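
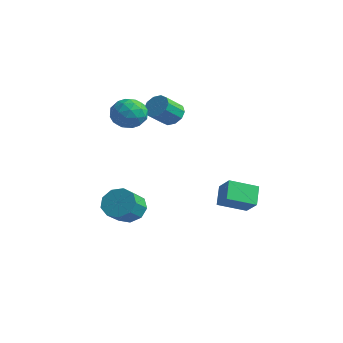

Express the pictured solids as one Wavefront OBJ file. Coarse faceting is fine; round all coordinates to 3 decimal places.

v -2.746 -1.492 3.011
v -2.401 -1.11 2.217
v -1.419 -1.21 3.723
v -1.074 -0.828 2.929
v -1.762 -0.387 3.406
v -2.582 -0.561 2.966
v -1.238 -1.759 2.974
v -2.058 -1.933 2.534
v -1.469 -1.275 2.194
v -1.793 -0.427 2.461
v -2.027 -1.893 3.479
v -2.351 -1.045 3.746
v -2.689 -1.326 2.552
v -1.131 -0.994 3.388
v -1.535 -0.735 3.669
v -1.332 -0.51 3.202
v -2.796 -1.003 2.992
v -2.593 -0.779 2.525
v -2.218 -0.353 3.224
v -1.227 -1.541 3.415
v -1.024 -1.317 2.948
v -2.488 -1.81 2.738
v -2.285 -1.585 2.271
v -1.602 -1.967 2.716
v -1.939 -1.198 2.071
v -1.16 -1.033 2.49
v -1.256 -1.58 2.516
v -1.738 -1.682 2.258
v -2.129 -0.7 2.228
v -1.35 -0.534 2.646
v -1.754 -0.275 2.927
v -2.236 -0.377 2.669
v -1.582 -0.797 2.215
v -2.47 -1.786 3.294
v -1.691 -1.62 3.712
v -1.584 -1.943 3.271
v -2.066 -2.045 3.013
v -2.66 -1.287 3.45
v -1.881 -1.122 3.869
v -2.082 -0.638 3.682
v -2.564 -0.74 3.424
v -2.238 -1.523 3.725
v -1.649 -1.348 -2.916
v -1.276 -0.758 -2.346
v -0.839 -1.703 -1.655
v -1.211 -2.292 -2.224
v -1.85 -0.892 -2.166
v -1.412 -1.837 -1.475
v -2.329 -1.238 -2.337
v -1.892 -2.183 -1.645
v -2.49 -1.636 -2.778
v -2.053 -2.581 -2.087
v -2.257 -1.899 -3.284
v -1.82 -2.844 -2.592
v -1.74 -1.903 -3.618
v -1.303 -2.848 -2.926
v -1.18 -1.648 -3.623
v -0.743 -2.593 -2.931
v -0.839 -1.252 -3.297
v -0.402 -2.197 -2.606
v -0.877 -0.901 -2.793
v -0.44 -1.846 -2.102
v -2.498 1.78 2.205
v -1.783 1.791 2.128
v -1.686 0.772 2.879
v -2.402 0.76 2.955
v -1.887 2.041 2.481
v -1.79 1.022 3.232
v -2.225 2.191 2.728
v -2.128 1.172 3.479
v -2.667 2.184 2.776
v -2.57 1.165 3.527
v -3.045 2.023 2.605
v -2.948 1.003 3.356
v -3.214 1.768 2.281
v -3.117 0.749 3.032
v -3.11 1.518 1.928
v -3.013 0.499 2.679
v -2.772 1.368 1.681
v -2.675 0.349 2.432
v -2.33 1.375 1.633
v -2.233 0.356 2.384
v -1.952 1.537 1.804
v -1.855 0.517 2.555
v 2.399 0.726 -0.798
v 3.267 0.599 -0.135
v 2.961 1.991 -1.293
v 3.829 1.864 -0.63
v 2.951 0.156 -1.63
v 3.819 0.029 -0.967
v 3.513 1.421 -2.125
v 4.381 1.294 -1.462
f 1 38 17
f 38 12 41
f 17 41 6
f 38 41 17
f 1 17 13
f 17 6 18
f 13 18 2
f 17 18 13
f 1 13 22
f 13 2 23
f 22 23 8
f 13 23 22
f 1 22 34
f 22 8 37
f 34 37 11
f 22 37 34
f 1 34 38
f 34 11 42
f 38 42 12
f 34 42 38
f 2 18 29
f 18 6 32
f 29 32 10
f 18 32 29
f 6 41 19
f 41 12 40
f 19 40 5
f 41 40 19
f 12 42 39
f 42 11 35
f 39 35 3
f 42 35 39
f 11 37 36
f 37 8 24
f 36 24 7
f 37 24 36
f 8 23 28
f 23 2 25
f 28 25 9
f 23 25 28
f 4 30 16
f 30 10 31
f 16 31 5
f 30 31 16
f 4 16 14
f 16 5 15
f 14 15 3
f 16 15 14
f 4 14 21
f 14 3 20
f 21 20 7
f 14 20 21
f 4 21 26
f 21 7 27
f 26 27 9
f 21 27 26
f 4 26 30
f 26 9 33
f 30 33 10
f 26 33 30
f 5 31 19
f 31 10 32
f 19 32 6
f 31 32 19
f 3 15 39
f 15 5 40
f 39 40 12
f 15 40 39
f 7 20 36
f 20 3 35
f 36 35 11
f 20 35 36
f 9 27 28
f 27 7 24
f 28 24 8
f 27 24 28
f 10 33 29
f 33 9 25
f 29 25 2
f 33 25 29
f 44 43 47
f 44 47 45
f 45 47 48
f 45 48 46
f 47 43 49
f 47 49 48
f 48 49 50
f 48 50 46
f 49 43 51
f 49 51 50
f 50 51 52
f 50 52 46
f 51 43 53
f 51 53 52
f 52 53 54
f 52 54 46
f 53 43 55
f 53 55 54
f 54 55 56
f 54 56 46
f 55 43 57
f 55 57 56
f 56 57 58
f 56 58 46
f 57 43 59
f 57 59 58
f 58 59 60
f 58 60 46
f 59 43 61
f 59 61 60
f 60 61 62
f 60 62 46
f 61 43 44
f 61 44 62
f 62 44 45
f 62 45 46
f 64 63 67
f 64 67 65
f 65 67 68
f 65 68 66
f 67 63 69
f 67 69 68
f 68 69 70
f 68 70 66
f 69 63 71
f 69 71 70
f 70 71 72
f 70 72 66
f 71 63 73
f 71 73 72
f 72 73 74
f 72 74 66
f 73 63 75
f 73 75 74
f 74 75 76
f 74 76 66
f 75 63 77
f 75 77 76
f 76 77 78
f 76 78 66
f 77 63 79
f 77 79 78
f 78 79 80
f 78 80 66
f 79 63 81
f 79 81 80
f 80 81 82
f 80 82 66
f 81 63 83
f 81 83 82
f 82 83 84
f 82 84 66
f 83 63 64
f 83 64 84
f 84 64 65
f 84 65 66
f 86 88 85
f 89 86 85
f 85 88 87
f 87 89 85
f 86 92 88
f 90 86 89
f 90 92 86
f 88 92 87
f 91 89 87
f 87 92 91
f 91 90 89
f 92 90 91



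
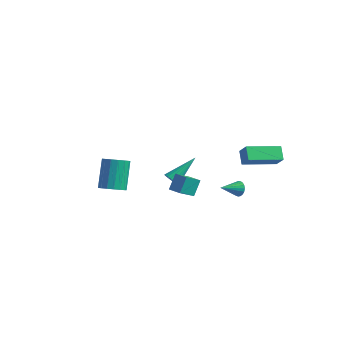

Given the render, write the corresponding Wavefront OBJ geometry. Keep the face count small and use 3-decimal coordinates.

v 2.995 -3.216 0.038
v 2.673 -4.07 0.703
v 2.962 -2.557 0.868
v 2.64 -3.412 1.533
v 3.8 -3.388 0.207
v 3.478 -4.243 0.872
v 3.767 -2.73 1.037
v 3.445 -3.584 1.702
v 2.88 2.862 -1.595
v 2.361 3.433 -1.024
v 4.184 4.487 -2.036
v 3.665 5.058 -1.465
v 3.475 2.602 -0.795
v 2.956 3.173 -0.224
v 4.779 4.227 -1.236
v 4.26 4.798 -0.665
v -1.254 1.939 -4.138
v -0.905 2.088 -4.522
v -0.706 3.581 -3.002
v -1.092 2.194 -4.585
v -1.307 2.257 -4.571
v -1.514 2.264 -4.482
v -1.675 2.215 -4.334
v -1.763 2.119 -4.151
v -1.764 1.991 -3.967
v -1.676 1.854 -3.812
v -1.515 1.733 -3.713
v -1.31 1.646 -3.687
v -1.094 1.611 -3.74
v -0.907 1.632 -3.861
v -0.779 1.706 -4.03
v -0.733 1.821 -4.218
v -0.778 1.956 -4.392
v -3.281 -1.058 -3.884
v -2.489 -0.908 -3.733
v -3.007 0.228 -2.145
v -3.799 0.078 -2.296
v -2.595 -0.618 -3.975
v -3.113 0.518 -2.387
v -2.858 -0.429 -4.196
v -3.376 0.707 -2.609
v -3.219 -0.384 -4.346
v -3.736 0.753 -2.758
v -3.593 -0.493 -4.39
v -4.11 0.643 -2.802
v -3.896 -0.732 -4.318
v -4.413 0.404 -2.73
v -4.058 -1.045 -4.146
v -4.576 0.091 -2.558
v -4.042 -1.362 -3.915
v -4.56 -0.226 -2.327
v -3.852 -1.609 -3.676
v -4.37 -0.472 -2.088
v -3.531 -1.73 -3.485
v -4.049 -0.593 -1.897
v -3.153 -1.696 -3.385
v -3.671 -0.56 -1.798
v -2.804 -1.517 -3.4
v -3.322 -0.381 -1.812
v -2.565 -1.233 -3.525
v -3.082 -0.096 -1.938
v 3.738 1.213 -2.246
v 4.056 1.258 -1.837
v 3.202 0.167 -1.714
v 3.886 1.377 -1.775
v 3.69 1.467 -1.795
v 3.503 1.513 -1.893
v 3.357 1.508 -2.052
v 3.276 1.451 -2.244
v 3.275 1.353 -2.437
v 3.355 1.231 -2.597
v 3.501 1.106 -2.696
v 3.687 0.999 -2.717
v 3.883 0.929 -2.657
v 4.054 0.908 -2.526
v 4.17 0.94 -2.346
v 4.211 1.019 -2.15
v 4.171 1.132 -1.969
f 2 4 1
f 5 2 1
f 1 4 3
f 3 5 1
f 2 8 4
f 6 2 5
f 6 8 2
f 4 8 3
f 7 5 3
f 3 8 7
f 7 6 5
f 8 6 7
f 10 12 9
f 13 10 9
f 9 12 11
f 11 13 9
f 10 16 12
f 14 10 13
f 14 16 10
f 12 16 11
f 15 13 11
f 11 16 15
f 15 14 13
f 16 14 15
f 18 17 20
f 18 20 19
f 20 17 21
f 20 21 19
f 21 17 22
f 21 22 19
f 22 17 23
f 22 23 19
f 23 17 24
f 23 24 19
f 24 17 25
f 24 25 19
f 25 17 26
f 25 26 19
f 26 17 27
f 26 27 19
f 27 17 28
f 27 28 19
f 28 17 29
f 28 29 19
f 29 17 30
f 29 30 19
f 30 17 31
f 30 31 19
f 31 17 32
f 31 32 19
f 32 17 33
f 32 33 19
f 33 17 18
f 33 18 19
f 35 34 38
f 35 38 36
f 36 38 39
f 36 39 37
f 38 34 40
f 38 40 39
f 39 40 41
f 39 41 37
f 40 34 42
f 40 42 41
f 41 42 43
f 41 43 37
f 42 34 44
f 42 44 43
f 43 44 45
f 43 45 37
f 44 34 46
f 44 46 45
f 45 46 47
f 45 47 37
f 46 34 48
f 46 48 47
f 47 48 49
f 47 49 37
f 48 34 50
f 48 50 49
f 49 50 51
f 49 51 37
f 50 34 52
f 50 52 51
f 51 52 53
f 51 53 37
f 52 34 54
f 52 54 53
f 53 54 55
f 53 55 37
f 54 34 56
f 54 56 55
f 55 56 57
f 55 57 37
f 56 34 58
f 56 58 57
f 57 58 59
f 57 59 37
f 58 34 60
f 58 60 59
f 59 60 61
f 59 61 37
f 60 34 35
f 60 35 61
f 61 35 36
f 61 36 37
f 63 62 65
f 63 65 64
f 65 62 66
f 65 66 64
f 66 62 67
f 66 67 64
f 67 62 68
f 67 68 64
f 68 62 69
f 68 69 64
f 69 62 70
f 69 70 64
f 70 62 71
f 70 71 64
f 71 62 72
f 71 72 64
f 72 62 73
f 72 73 64
f 73 62 74
f 73 74 64
f 74 62 75
f 74 75 64
f 75 62 76
f 75 76 64
f 76 62 77
f 76 77 64
f 77 62 78
f 77 78 64
f 78 62 63
f 78 63 64



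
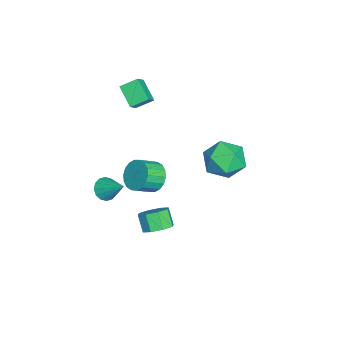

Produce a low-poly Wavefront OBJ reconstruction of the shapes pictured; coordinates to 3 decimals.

v 1.701 -1.941 -3.172
v 2.098 -2.613 -3.179
v 1.576 -2.93 -2.375
v 1.179 -2.259 -2.368
v 2.361 -2.195 -2.843
v 1.839 -2.513 -2.039
v 2.238 -1.629 -2.7
v 1.715 -1.946 -1.896
v 1.8 -1.246 -2.833
v 1.278 -1.563 -2.029
v 1.304 -1.27 -3.165
v 0.782 -1.587 -2.361
v 1.041 -1.687 -3.501
v 0.519 -2.005 -2.697
v 1.165 -2.254 -3.644
v 0.642 -2.571 -2.84
v 1.602 -2.637 -3.511
v 1.08 -2.954 -2.707
v 3.146 -4.135 0.901
v 3.723 -4.283 0.64
v 3.794 -3.185 1.799
v 3.606 -4.027 0.455
v 3.366 -3.801 0.388
v 3.067 -3.664 0.459
v 2.789 -3.654 0.649
v 2.607 -3.772 0.905
v 2.569 -3.988 1.161
v 2.686 -4.243 1.347
v 2.926 -4.469 1.413
v 3.225 -4.606 1.342
v 3.503 -4.617 1.152
v 3.685 -4.498 0.896
v -3.937 -4.384 2.401
v -4.151 -3.522 2.902
v -3.067 -3.726 1.64
v -3.281 -2.864 2.141
v -3.319 -4.556 2.959
v -3.533 -3.694 3.46
v -2.449 -3.898 2.198
v -2.663 -3.036 2.699
v 1.223 -2.227 0.295
v 1.464 -2.613 -0.435
v 2.057 -3.359 0.154
v 1.817 -2.973 0.885
v 1.739 -2.352 -0.382
v 2.332 -3.098 0.207
v 1.912 -2.067 -0.194
v 2.505 -2.812 0.395
v 1.948 -1.813 0.09
v 2.542 -2.558 0.679
v 1.842 -1.641 0.415
v 2.435 -2.387 1.004
v 1.612 -1.586 0.716
v 2.205 -2.331 1.305
v 1.306 -1.657 0.934
v 1.899 -2.403 1.523
v 0.983 -1.841 1.026
v 1.576 -2.587 1.615
v 0.708 -2.102 0.973
v 1.301 -2.848 1.562
v 0.535 -2.388 0.785
v 1.128 -3.133 1.374
v 0.498 -2.642 0.501
v 1.092 -3.387 1.09
v 0.605 -2.813 0.176
v 1.198 -3.559 0.765
v 0.835 -2.869 -0.125
v 1.428 -3.614 0.464
v 1.141 -2.797 -0.343
v 1.734 -3.543 0.246
v -1.89 1.436 -0.852
v -0.938 1.9 -0.337
v -1.522 -0.24 -0.023
v -0.57 0.224 0.492
v -1.646 0.567 0.826
v -1.873 1.603 0.314
v -0.587 0.057 -0.674
v -0.814 1.093 -1.186
v -0.132 1.047 -0.227
v -0.786 1.363 0.7
v -1.674 0.297 -1.06
v -2.328 0.613 -0.133
f 2 1 5
f 2 5 3
f 3 5 6
f 3 6 4
f 5 1 7
f 5 7 6
f 6 7 8
f 6 8 4
f 7 1 9
f 7 9 8
f 8 9 10
f 8 10 4
f 9 1 11
f 9 11 10
f 10 11 12
f 10 12 4
f 11 1 13
f 11 13 12
f 12 13 14
f 12 14 4
f 13 1 15
f 13 15 14
f 14 15 16
f 14 16 4
f 15 1 17
f 15 17 16
f 16 17 18
f 16 18 4
f 17 1 2
f 17 2 18
f 18 2 3
f 18 3 4
f 20 19 22
f 20 22 21
f 22 19 23
f 22 23 21
f 23 19 24
f 23 24 21
f 24 19 25
f 24 25 21
f 25 19 26
f 25 26 21
f 26 19 27
f 26 27 21
f 27 19 28
f 27 28 21
f 28 19 29
f 28 29 21
f 29 19 30
f 29 30 21
f 30 19 31
f 30 31 21
f 31 19 32
f 31 32 21
f 32 19 20
f 32 20 21
f 34 36 33
f 37 34 33
f 33 36 35
f 35 37 33
f 34 40 36
f 38 34 37
f 38 40 34
f 36 40 35
f 39 37 35
f 35 40 39
f 39 38 37
f 40 38 39
f 42 41 45
f 42 45 43
f 43 45 46
f 43 46 44
f 45 41 47
f 45 47 46
f 46 47 48
f 46 48 44
f 47 41 49
f 47 49 48
f 48 49 50
f 48 50 44
f 49 41 51
f 49 51 50
f 50 51 52
f 50 52 44
f 51 41 53
f 51 53 52
f 52 53 54
f 52 54 44
f 53 41 55
f 53 55 54
f 54 55 56
f 54 56 44
f 55 41 57
f 55 57 56
f 56 57 58
f 56 58 44
f 57 41 59
f 57 59 58
f 58 59 60
f 58 60 44
f 59 41 61
f 59 61 60
f 60 61 62
f 60 62 44
f 61 41 63
f 61 63 62
f 62 63 64
f 62 64 44
f 63 41 65
f 63 65 64
f 64 65 66
f 64 66 44
f 65 41 67
f 65 67 66
f 66 67 68
f 66 68 44
f 67 41 69
f 67 69 68
f 68 69 70
f 68 70 44
f 69 41 42
f 69 42 70
f 70 42 43
f 70 43 44
f 71 82 76
f 71 76 72
f 71 72 78
f 71 78 81
f 71 81 82
f 72 76 80
f 76 82 75
f 82 81 73
f 81 78 77
f 78 72 79
f 74 80 75
f 74 75 73
f 74 73 77
f 74 77 79
f 74 79 80
f 75 80 76
f 73 75 82
f 77 73 81
f 79 77 78
f 80 79 72



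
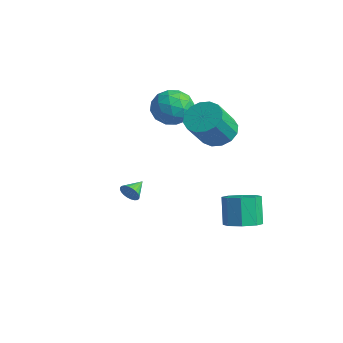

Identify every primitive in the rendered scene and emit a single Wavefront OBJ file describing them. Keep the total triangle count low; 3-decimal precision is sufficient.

v 3.813 2.81 -4.052
v 4.36 3.56 -3.992
v 3.734 3.9 -2.548
v 3.187 3.15 -2.608
v 3.733 3.704 -4.297
v 3.107 4.044 -2.853
v 3.153 3.324 -4.459
v 2.527 3.664 -3.015
v 2.96 2.643 -4.382
v 2.334 2.983 -2.939
v 3.266 2.06 -4.112
v 2.64 2.4 -2.668
v 3.893 1.916 -3.807
v 3.267 2.256 -2.363
v 4.473 2.296 -3.645
v 3.847 2.636 -2.201
v 4.666 2.977 -3.721
v 4.04 3.317 -2.278
v 2.29 -2.377 -0.967
v 2.582 -2.414 -0.515
v 1.95 -1.483 -0.673
v 2.719 -2.32 -0.644
v 2.79 -2.234 -0.823
v 2.785 -2.169 -1.024
v 2.705 -2.137 -1.216
v 2.562 -2.141 -1.37
v 2.377 -2.18 -1.463
v 2.179 -2.25 -1.48
v 1.997 -2.339 -1.419
v 1.861 -2.434 -1.29
v 1.79 -2.52 -1.111
v 1.794 -2.584 -0.911
v 1.875 -2.616 -0.719
v 2.018 -2.613 -0.564
v 2.203 -2.573 -0.472
v 2.401 -2.503 -0.454
v -2.404 3.314 1.933
v -1.547 3.647 1.266
v -2.653 1.833 0.874
v -1.796 2.166 0.207
v -1.587 1.81 1.265
v -1.433 2.725 1.919
v -2.767 2.755 0.221
v -2.613 3.67 0.875
v -1.771 3.301 0.208
v -1.042 2.717 0.853
v -3.158 2.763 1.287
v -2.429 2.179 1.932
v -1.953 3.611 1.692
v -2.247 1.869 0.448
v -2.124 1.66 1.07
v -1.62 1.856 0.678
v -1.886 3.069 2.076
v -1.383 3.264 1.684
v -1.406 2.184 1.684
v -2.817 2.216 0.456
v -2.314 2.411 0.064
v -2.58 3.624 1.462
v -2.076 3.82 1.07
v -2.794 3.296 0.456
v -1.582 3.603 0.678
v -1.728 2.732 0.056
v -2.299 3.078 0.064
v -2.208 3.616 0.448
v -1.153 3.259 1.057
v -1.3 2.389 0.435
v -1.177 2.18 1.057
v -1.086 2.718 1.442
v -1.285 3.056 0.435
v -2.9 3.091 1.705
v -3.047 2.221 1.083
v -3.114 2.762 0.698
v -3.023 3.3 1.083
v -2.472 2.748 2.084
v -2.618 1.877 1.462
v -1.992 1.864 1.692
v -1.901 2.402 2.076
v -2.915 2.424 1.705
v -0.014 4.017 0.016
v 0.803 3.657 -0.475
v 1.192 2.483 1.032
v 0.374 2.843 1.524
v 0.981 4.07 -0.199
v 1.37 2.896 1.308
v 0.892 4.469 0.135
v 1.281 3.295 1.642
v 0.56 4.747 0.437
v 0.949 3.573 1.944
v 0.074 4.83 0.626
v 0.463 3.655 2.134
v -0.435 4.694 0.652
v -0.046 3.52 2.16
v -0.832 4.377 0.508
v -0.443 3.203 2.015
v -1.01 3.964 0.232
v -0.621 2.79 1.739
v -0.921 3.565 -0.102
v -0.532 2.391 1.405
v -0.589 3.287 -0.404
v -0.2 2.113 1.103
v -0.103 3.205 -0.594
v 0.286 2.03 0.914
v 0.406 3.34 -0.62
v 0.795 2.166 0.888
f 2 1 5
f 2 5 3
f 3 5 6
f 3 6 4
f 5 1 7
f 5 7 6
f 6 7 8
f 6 8 4
f 7 1 9
f 7 9 8
f 8 9 10
f 8 10 4
f 9 1 11
f 9 11 10
f 10 11 12
f 10 12 4
f 11 1 13
f 11 13 12
f 12 13 14
f 12 14 4
f 13 1 15
f 13 15 14
f 14 15 16
f 14 16 4
f 15 1 17
f 15 17 16
f 16 17 18
f 16 18 4
f 17 1 2
f 17 2 18
f 18 2 3
f 18 3 4
f 20 19 22
f 20 22 21
f 22 19 23
f 22 23 21
f 23 19 24
f 23 24 21
f 24 19 25
f 24 25 21
f 25 19 26
f 25 26 21
f 26 19 27
f 26 27 21
f 27 19 28
f 27 28 21
f 28 19 29
f 28 29 21
f 29 19 30
f 29 30 21
f 30 19 31
f 30 31 21
f 31 19 32
f 31 32 21
f 32 19 33
f 32 33 21
f 33 19 34
f 33 34 21
f 34 19 35
f 34 35 21
f 35 19 36
f 35 36 21
f 36 19 20
f 36 20 21
f 37 74 53
f 74 48 77
f 53 77 42
f 74 77 53
f 37 53 49
f 53 42 54
f 49 54 38
f 53 54 49
f 37 49 58
f 49 38 59
f 58 59 44
f 49 59 58
f 37 58 70
f 58 44 73
f 70 73 47
f 58 73 70
f 37 70 74
f 70 47 78
f 74 78 48
f 70 78 74
f 38 54 65
f 54 42 68
f 65 68 46
f 54 68 65
f 42 77 55
f 77 48 76
f 55 76 41
f 77 76 55
f 48 78 75
f 78 47 71
f 75 71 39
f 78 71 75
f 47 73 72
f 73 44 60
f 72 60 43
f 73 60 72
f 44 59 64
f 59 38 61
f 64 61 45
f 59 61 64
f 40 66 52
f 66 46 67
f 52 67 41
f 66 67 52
f 40 52 50
f 52 41 51
f 50 51 39
f 52 51 50
f 40 50 57
f 50 39 56
f 57 56 43
f 50 56 57
f 40 57 62
f 57 43 63
f 62 63 45
f 57 63 62
f 40 62 66
f 62 45 69
f 66 69 46
f 62 69 66
f 41 67 55
f 67 46 68
f 55 68 42
f 67 68 55
f 39 51 75
f 51 41 76
f 75 76 48
f 51 76 75
f 43 56 72
f 56 39 71
f 72 71 47
f 56 71 72
f 45 63 64
f 63 43 60
f 64 60 44
f 63 60 64
f 46 69 65
f 69 45 61
f 65 61 38
f 69 61 65
f 80 79 83
f 80 83 81
f 81 83 84
f 81 84 82
f 83 79 85
f 83 85 84
f 84 85 86
f 84 86 82
f 85 79 87
f 85 87 86
f 86 87 88
f 86 88 82
f 87 79 89
f 87 89 88
f 88 89 90
f 88 90 82
f 89 79 91
f 89 91 90
f 90 91 92
f 90 92 82
f 91 79 93
f 91 93 92
f 92 93 94
f 92 94 82
f 93 79 95
f 93 95 94
f 94 95 96
f 94 96 82
f 95 79 97
f 95 97 96
f 96 97 98
f 96 98 82
f 97 79 99
f 97 99 98
f 98 99 100
f 98 100 82
f 99 79 101
f 99 101 100
f 100 101 102
f 100 102 82
f 101 79 103
f 101 103 102
f 102 103 104
f 102 104 82
f 103 79 80
f 103 80 104
f 104 80 81
f 104 81 82



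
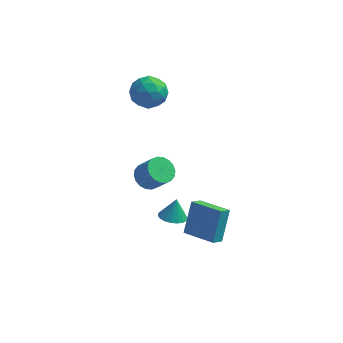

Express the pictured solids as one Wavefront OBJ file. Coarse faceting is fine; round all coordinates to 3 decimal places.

v -0.239 -0.881 -3.863
v 0.157 -1.552 -3.682
v -0.101 -0.479 -2.677
v 0.417 -1.332 -3.787
v 0.547 -1.023 -3.907
v 0.521 -0.686 -4.018
v 0.344 -0.387 -4.099
v 0.052 -0.186 -4.132
v -0.298 -0.123 -4.113
v -0.636 -0.21 -4.044
v -0.896 -0.43 -3.939
v -1.025 -0.739 -3.819
v -1 -1.076 -3.708
v -0.823 -1.375 -3.628
v -0.531 -1.575 -3.594
v -0.181 -1.639 -3.613
v -2.985 3.827 2.106
v -1.894 3.99 2.116
v -2.806 2.55 3.344
v -1.715 2.713 3.354
v -2.392 3.487 3.757
v -2.502 4.275 2.992
v -2.198 2.265 2.468
v -2.308 3.053 1.703
v -1.407 3.024 2.34
v -1.527 3.779 3.136
v -3.173 2.761 2.324
v -3.293 3.516 3.12
v -2.455 4.02 2.003
v -2.245 2.52 3.457
v -2.643 2.974 3.694
v -2.001 3.07 3.7
v -2.813 4.188 2.518
v -2.171 4.284 2.523
v -2.464 3.988 3.487
v -2.529 2.256 2.937
v -1.887 2.352 2.942
v -2.699 3.47 1.76
v -2.057 3.566 1.766
v -2.236 2.552 1.973
v -1.527 3.548 2.14
v -1.422 2.798 2.867
v -1.706 2.535 2.347
v -1.771 2.998 1.897
v -1.598 3.992 2.608
v -1.492 3.242 3.335
v -1.89 3.697 3.572
v -1.955 4.16 3.123
v -1.312 3.425 2.739
v -3.208 3.298 2.125
v -3.102 2.548 2.852
v -2.745 2.38 2.337
v -2.81 2.843 1.888
v -3.278 3.742 2.593
v -3.173 2.992 3.32
v -2.929 3.542 3.563
v -2.994 4.005 3.113
v -3.388 3.115 2.721
v 1.079 -2.21 -3.496
v 0.719 -2.806 -3.063
v 1.285 -1.135 -1.846
v 0.925 -1.732 -1.412
v 2.775 -3.008 -3.188
v 2.415 -3.605 -2.754
v 2.981 -1.934 -1.537
v 2.621 -2.53 -1.104
v -1.024 -3.422 2.102
v -0.371 -3.39 1.624
v 0.418 -3.726 2.68
v -0.236 -3.758 3.158
v -0.395 -3.053 1.75
v 0.393 -3.389 2.805
v -0.544 -2.789 1.945
v 0.245 -3.125 3.001
v -0.788 -2.65 2.171
v 0.001 -2.986 3.227
v -1.079 -2.664 2.384
v -0.29 -3.001 3.44
v -1.359 -2.829 2.541
v -0.57 -3.165 3.597
v -1.572 -3.11 2.611
v -0.784 -3.447 3.667
v -1.678 -3.454 2.58
v -0.889 -3.79 3.636
v -1.653 -3.791 2.455
v -0.865 -4.127 3.51
v -1.505 -4.055 2.259
v -0.716 -4.391 3.315
v -1.261 -4.194 2.033
v -0.472 -4.53 3.089
v -0.97 -4.179 1.82
v -0.181 -4.516 2.876
v -0.69 -4.015 1.663
v 0.099 -4.351 2.719
v -0.476 -3.733 1.593
v 0.312 -4.07 2.649
f 2 1 4
f 2 4 3
f 4 1 5
f 4 5 3
f 5 1 6
f 5 6 3
f 6 1 7
f 6 7 3
f 7 1 8
f 7 8 3
f 8 1 9
f 8 9 3
f 9 1 10
f 9 10 3
f 10 1 11
f 10 11 3
f 11 1 12
f 11 12 3
f 12 1 13
f 12 13 3
f 13 1 14
f 13 14 3
f 14 1 15
f 14 15 3
f 15 1 16
f 15 16 3
f 16 1 2
f 16 2 3
f 17 54 33
f 54 28 57
f 33 57 22
f 54 57 33
f 17 33 29
f 33 22 34
f 29 34 18
f 33 34 29
f 17 29 38
f 29 18 39
f 38 39 24
f 29 39 38
f 17 38 50
f 38 24 53
f 50 53 27
f 38 53 50
f 17 50 54
f 50 27 58
f 54 58 28
f 50 58 54
f 18 34 45
f 34 22 48
f 45 48 26
f 34 48 45
f 22 57 35
f 57 28 56
f 35 56 21
f 57 56 35
f 28 58 55
f 58 27 51
f 55 51 19
f 58 51 55
f 27 53 52
f 53 24 40
f 52 40 23
f 53 40 52
f 24 39 44
f 39 18 41
f 44 41 25
f 39 41 44
f 20 46 32
f 46 26 47
f 32 47 21
f 46 47 32
f 20 32 30
f 32 21 31
f 30 31 19
f 32 31 30
f 20 30 37
f 30 19 36
f 37 36 23
f 30 36 37
f 20 37 42
f 37 23 43
f 42 43 25
f 37 43 42
f 20 42 46
f 42 25 49
f 46 49 26
f 42 49 46
f 21 47 35
f 47 26 48
f 35 48 22
f 47 48 35
f 19 31 55
f 31 21 56
f 55 56 28
f 31 56 55
f 23 36 52
f 36 19 51
f 52 51 27
f 36 51 52
f 25 43 44
f 43 23 40
f 44 40 24
f 43 40 44
f 26 49 45
f 49 25 41
f 45 41 18
f 49 41 45
f 60 62 59
f 63 60 59
f 59 62 61
f 61 63 59
f 60 66 62
f 64 60 63
f 64 66 60
f 62 66 61
f 65 63 61
f 61 66 65
f 65 64 63
f 66 64 65
f 68 67 71
f 68 71 69
f 69 71 72
f 69 72 70
f 71 67 73
f 71 73 72
f 72 73 74
f 72 74 70
f 73 67 75
f 73 75 74
f 74 75 76
f 74 76 70
f 75 67 77
f 75 77 76
f 76 77 78
f 76 78 70
f 77 67 79
f 77 79 78
f 78 79 80
f 78 80 70
f 79 67 81
f 79 81 80
f 80 81 82
f 80 82 70
f 81 67 83
f 81 83 82
f 82 83 84
f 82 84 70
f 83 67 85
f 83 85 84
f 84 85 86
f 84 86 70
f 85 67 87
f 85 87 86
f 86 87 88
f 86 88 70
f 87 67 89
f 87 89 88
f 88 89 90
f 88 90 70
f 89 67 91
f 89 91 90
f 90 91 92
f 90 92 70
f 91 67 93
f 91 93 92
f 92 93 94
f 92 94 70
f 93 67 95
f 93 95 94
f 94 95 96
f 94 96 70
f 95 67 68
f 95 68 96
f 96 68 69
f 96 69 70



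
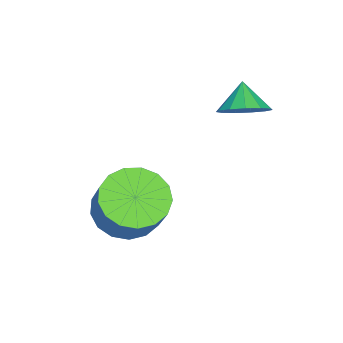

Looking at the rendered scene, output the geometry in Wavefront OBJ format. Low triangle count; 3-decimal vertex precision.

v 3.248 -3.122 -3.061
v 4.113 -3.701 -3.31
v 4.837 -3.177 -2.007
v 3.972 -2.598 -1.759
v 4.197 -3.25 -3.538
v 4.922 -2.727 -2.235
v 4.065 -2.77 -3.657
v 4.789 -2.247 -2.354
v 3.745 -2.371 -3.639
v 4.469 -1.847 -2.336
v 3.311 -2.143 -3.49
v 4.035 -1.62 -2.187
v 2.863 -2.14 -3.242
v 3.587 -1.616 -1.939
v 2.503 -2.362 -2.953
v 3.227 -1.838 -1.65
v 2.314 -2.757 -2.689
v 3.038 -2.234 -1.386
v 2.338 -3.237 -2.51
v 3.063 -2.713 -1.207
v 2.572 -3.69 -2.457
v 3.296 -3.166 -1.154
v 2.96 -4.012 -2.543
v 3.684 -3.489 -1.24
v 3.414 -4.131 -2.748
v 4.138 -3.608 -1.445
v 3.83 -4.019 -3.025
v 4.554 -3.495 -1.722
v 1.053 -0.287 0.381
v 1.613 -0.104 0.951
v 0.387 -0.553 1.119
v 1.373 0.284 0.875
v 1.032 0.49 0.641
v 0.698 0.449 0.324
v 0.477 0.175 0.026
v 0.438 -0.246 -0.16
v 0.595 -0.681 -0.174
v 0.898 -0.99 -0.012
v 1.25 -1.076 0.274
v 1.539 -0.912 0.595
v 1.675 -0.55 0.847
f 2 1 5
f 2 5 3
f 3 5 6
f 3 6 4
f 5 1 7
f 5 7 6
f 6 7 8
f 6 8 4
f 7 1 9
f 7 9 8
f 8 9 10
f 8 10 4
f 9 1 11
f 9 11 10
f 10 11 12
f 10 12 4
f 11 1 13
f 11 13 12
f 12 13 14
f 12 14 4
f 13 1 15
f 13 15 14
f 14 15 16
f 14 16 4
f 15 1 17
f 15 17 16
f 16 17 18
f 16 18 4
f 17 1 19
f 17 19 18
f 18 19 20
f 18 20 4
f 19 1 21
f 19 21 20
f 20 21 22
f 20 22 4
f 21 1 23
f 21 23 22
f 22 23 24
f 22 24 4
f 23 1 25
f 23 25 24
f 24 25 26
f 24 26 4
f 25 1 27
f 25 27 26
f 26 27 28
f 26 28 4
f 27 1 2
f 27 2 28
f 28 2 3
f 28 3 4
f 30 29 32
f 30 32 31
f 32 29 33
f 32 33 31
f 33 29 34
f 33 34 31
f 34 29 35
f 34 35 31
f 35 29 36
f 35 36 31
f 36 29 37
f 36 37 31
f 37 29 38
f 37 38 31
f 38 29 39
f 38 39 31
f 39 29 40
f 39 40 31
f 40 29 41
f 40 41 31
f 41 29 30
f 41 30 31



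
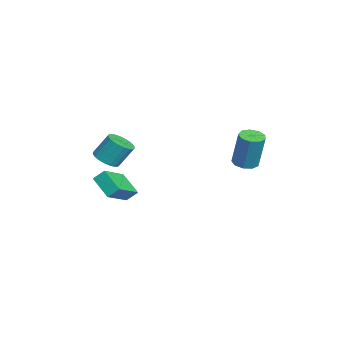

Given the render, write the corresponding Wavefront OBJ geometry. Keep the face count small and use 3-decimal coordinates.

v -3.03 -3.853 0.281
v -2.333 -4.256 0.554
v -2.353 -3.41 1.852
v -3.05 -3.007 1.579
v -2.196 -3.982 0.377
v -2.215 -3.136 1.676
v -2.202 -3.686 0.185
v -2.222 -2.84 1.483
v -2.352 -3.419 0.008
v -2.372 -2.573 1.307
v -2.619 -3.227 -0.121
v -2.639 -2.381 1.178
v -2.957 -3.143 -0.181
v -2.977 -2.297 1.118
v -3.308 -3.182 -0.161
v -3.328 -2.336 1.138
v -3.611 -3.337 -0.064
v -3.63 -2.491 1.234
v -3.813 -3.581 0.092
v -3.833 -2.735 1.39
v -3.88 -3.872 0.28
v -3.9 -3.026 1.579
v -3.8 -4.16 0.469
v -3.82 -3.314 1.768
v -3.587 -4.395 0.625
v -3.607 -3.549 1.924
v -3.277 -4.536 0.722
v -3.297 -3.69 2.021
v -2.925 -4.559 0.742
v -2.945 -3.713 2.041
v -2.591 -4.46 0.683
v -2.611 -3.614 1.981
v -5.282 -3.56 -2.537
v -3.722 -4.59 -1.517
v -5.253 -2.926 -1.942
v -3.693 -3.956 -0.921
v -4.167 -2.764 -3.439
v -2.607 -3.794 -2.418
v -4.138 -2.13 -2.843
v -2.578 -3.16 -1.823
v 1.286 3.355 1.874
v 1.98 3.194 1.769
v 2.368 3.503 3.861
v 1.674 3.665 3.966
v 1.909 3.678 1.711
v 2.297 3.987 3.803
v 1.547 4.011 1.729
v 1.935 4.32 3.821
v 1.062 4.037 1.815
v 1.45 4.346 3.907
v 0.683 3.745 1.928
v 1.071 4.054 4.02
v 0.585 3.27 2.017
v 0.973 3.579 4.109
v 0.816 2.835 2.038
v 1.204 3.144 4.13
v 1.266 2.644 1.983
v 1.654 2.953 4.075
v 1.726 2.786 1.877
v 2.114 3.095 3.969
f 2 1 5
f 2 5 3
f 3 5 6
f 3 6 4
f 5 1 7
f 5 7 6
f 6 7 8
f 6 8 4
f 7 1 9
f 7 9 8
f 8 9 10
f 8 10 4
f 9 1 11
f 9 11 10
f 10 11 12
f 10 12 4
f 11 1 13
f 11 13 12
f 12 13 14
f 12 14 4
f 13 1 15
f 13 15 14
f 14 15 16
f 14 16 4
f 15 1 17
f 15 17 16
f 16 17 18
f 16 18 4
f 17 1 19
f 17 19 18
f 18 19 20
f 18 20 4
f 19 1 21
f 19 21 20
f 20 21 22
f 20 22 4
f 21 1 23
f 21 23 22
f 22 23 24
f 22 24 4
f 23 1 25
f 23 25 24
f 24 25 26
f 24 26 4
f 25 1 27
f 25 27 26
f 26 27 28
f 26 28 4
f 27 1 29
f 27 29 28
f 28 29 30
f 28 30 4
f 29 1 31
f 29 31 30
f 30 31 32
f 30 32 4
f 31 1 2
f 31 2 32
f 32 2 3
f 32 3 4
f 34 36 33
f 37 34 33
f 33 36 35
f 35 37 33
f 34 40 36
f 38 34 37
f 38 40 34
f 36 40 35
f 39 37 35
f 35 40 39
f 39 38 37
f 40 38 39
f 42 41 45
f 42 45 43
f 43 45 46
f 43 46 44
f 45 41 47
f 45 47 46
f 46 47 48
f 46 48 44
f 47 41 49
f 47 49 48
f 48 49 50
f 48 50 44
f 49 41 51
f 49 51 50
f 50 51 52
f 50 52 44
f 51 41 53
f 51 53 52
f 52 53 54
f 52 54 44
f 53 41 55
f 53 55 54
f 54 55 56
f 54 56 44
f 55 41 57
f 55 57 56
f 56 57 58
f 56 58 44
f 57 41 59
f 57 59 58
f 58 59 60
f 58 60 44
f 59 41 42
f 59 42 60
f 60 42 43
f 60 43 44



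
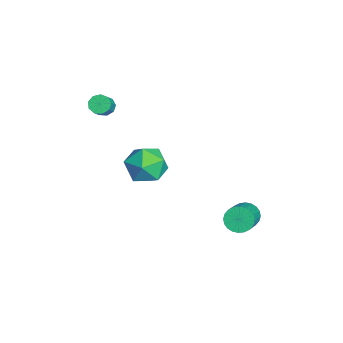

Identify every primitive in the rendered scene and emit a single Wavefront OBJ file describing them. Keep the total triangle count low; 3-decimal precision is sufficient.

v 0.309 -0.719 0.6
v 0.899 -0.373 -0.226
v 1.041 -2.287 0.466
v 1.631 -1.941 -0.36
v 1.821 -1.57 0.628
v 1.369 -0.601 0.711
v 0.571 -2.059 -0.471
v 0.119 -1.09 -0.388
v 1.061 -1.202 -0.888
v 1.834 -0.899 -0.209
v 0.106 -1.761 0.449
v 0.879 -1.458 1.128
v 0.663 3.036 -3.987
v 0.948 2.719 -4.517
v 2.561 2.206 -3.343
v 2.277 2.524 -2.813
v 1.046 2.964 -4.544
v 2.659 2.451 -3.37
v 1.086 3.22 -4.487
v 2.699 2.707 -3.313
v 1.061 3.448 -4.354
v 2.674 2.935 -3.18
v 0.976 3.613 -4.165
v 2.589 3.101 -2.991
v 0.844 3.691 -3.949
v 2.457 3.178 -2.774
v 0.683 3.669 -3.738
v 2.296 3.156 -2.564
v 0.52 3.551 -3.566
v 2.133 3.038 -2.392
v 0.379 3.354 -3.457
v 1.992 2.841 -2.283
v 0.281 3.109 -3.43
v 1.894 2.596 -2.256
v 0.241 2.853 -3.487
v 1.854 2.34 -2.313
v 0.266 2.625 -3.62
v 1.879 2.112 -2.446
v 0.351 2.459 -3.809
v 1.964 1.947 -2.635
v 0.483 2.382 -4.026
v 2.096 1.869 -2.851
v 0.644 2.404 -4.236
v 2.257 1.891 -3.062
v 0.807 2.522 -4.408
v 2.42 2.009 -3.234
v -2.341 -2.859 1.557
v -1.972 -2.766 1.202
v -1.211 -3.008 1.929
v -1.579 -3.101 2.283
v -2.048 -2.467 1.38
v -1.286 -2.709 2.107
v -2.26 -2.352 1.641
v -1.499 -2.594 2.368
v -2.51 -2.474 1.862
v -1.749 -2.716 2.589
v -2.681 -2.776 1.941
v -1.92 -3.018 2.668
v -2.693 -3.117 1.839
v -1.931 -3.359 2.566
v -2.539 -3.337 1.605
v -1.778 -3.579 2.332
v -2.293 -3.333 1.349
v -1.532 -3.575 2.076
v -2.069 -3.108 1.189
v -1.308 -3.35 1.916
f 1 12 6
f 1 6 2
f 1 2 8
f 1 8 11
f 1 11 12
f 2 6 10
f 6 12 5
f 12 11 3
f 11 8 7
f 8 2 9
f 4 10 5
f 4 5 3
f 4 3 7
f 4 7 9
f 4 9 10
f 5 10 6
f 3 5 12
f 7 3 11
f 9 7 8
f 10 9 2
f 14 13 17
f 14 17 15
f 15 17 18
f 15 18 16
f 17 13 19
f 17 19 18
f 18 19 20
f 18 20 16
f 19 13 21
f 19 21 20
f 20 21 22
f 20 22 16
f 21 13 23
f 21 23 22
f 22 23 24
f 22 24 16
f 23 13 25
f 23 25 24
f 24 25 26
f 24 26 16
f 25 13 27
f 25 27 26
f 26 27 28
f 26 28 16
f 27 13 29
f 27 29 28
f 28 29 30
f 28 30 16
f 29 13 31
f 29 31 30
f 30 31 32
f 30 32 16
f 31 13 33
f 31 33 32
f 32 33 34
f 32 34 16
f 33 13 35
f 33 35 34
f 34 35 36
f 34 36 16
f 35 13 37
f 35 37 36
f 36 37 38
f 36 38 16
f 37 13 39
f 37 39 38
f 38 39 40
f 38 40 16
f 39 13 41
f 39 41 40
f 40 41 42
f 40 42 16
f 41 13 43
f 41 43 42
f 42 43 44
f 42 44 16
f 43 13 45
f 43 45 44
f 44 45 46
f 44 46 16
f 45 13 14
f 45 14 46
f 46 14 15
f 46 15 16
f 48 47 51
f 48 51 49
f 49 51 52
f 49 52 50
f 51 47 53
f 51 53 52
f 52 53 54
f 52 54 50
f 53 47 55
f 53 55 54
f 54 55 56
f 54 56 50
f 55 47 57
f 55 57 56
f 56 57 58
f 56 58 50
f 57 47 59
f 57 59 58
f 58 59 60
f 58 60 50
f 59 47 61
f 59 61 60
f 60 61 62
f 60 62 50
f 61 47 63
f 61 63 62
f 62 63 64
f 62 64 50
f 63 47 65
f 63 65 64
f 64 65 66
f 64 66 50
f 65 47 48
f 65 48 66
f 66 48 49
f 66 49 50



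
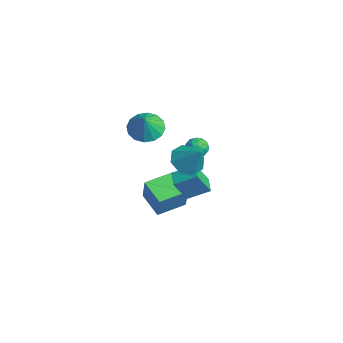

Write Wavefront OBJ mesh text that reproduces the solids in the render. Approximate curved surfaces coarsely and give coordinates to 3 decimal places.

v -0.7 -0.899 -4.55
v -0.115 -1.024 -2.98
v -0.853 0.863 -4.352
v -0.269 0.739 -2.782
v 0.869 -0.699 -5.118
v 1.453 -0.823 -3.548
v 0.715 1.064 -4.92
v 1.3 0.939 -3.35
v 0.181 2.261 -0.086
v 0.651 2.484 -0.561
v 0.289 1.196 -0.479
v 0.759 1.419 -0.954
v 0.924 1.416 -0.269
v 0.857 2.074 -0.026
v 0.083 1.606 -1.014
v 0.016 2.264 -0.771
v 0.591 2.079 -1.134
v 1.111 1.962 -0.674
v -0.171 1.718 -0.366
v 0.349 1.601 0.094
v 0.407 2.466 -0.289
v 0.533 1.214 -0.751
v 0.63 1.213 -0.348
v 0.907 1.343 -0.627
v 0.528 2.225 0.025
v 0.804 2.356 -0.254
v 0.964 1.728 -0.082
v 0.136 1.324 -0.786
v 0.412 1.455 -1.065
v 0.033 2.337 -0.413
v 0.31 2.467 -0.692
v -0.024 1.952 -0.958
v 0.648 2.359 -0.905
v 0.711 1.733 -1.136
v 0.313 1.843 -1.171
v 0.274 2.23 -1.029
v 0.953 2.29 -0.634
v 1.017 1.664 -0.865
v 1.113 1.662 -0.463
v 1.074 2.049 -0.32
v 0.918 2.052 -0.971
v -0.077 2.016 -0.175
v -0.013 1.39 -0.406
v -0.134 1.631 -0.72
v -0.173 2.018 -0.577
v 0.229 1.947 0.096
v 0.292 1.321 -0.135
v 0.666 1.45 -0.011
v 0.627 1.837 0.131
v 0.022 1.628 -0.069
v 2.63 0.151 -1.754
v 2.636 -0.631 -0.346
v 3.13 1.305 -1.115
v 3.136 0.523 0.292
v 3.584 -0.163 -1.932
v 3.59 -0.945 -0.525
v 4.084 0.991 -1.294
v 4.09 0.209 0.114
v 1.259 -1.498 2.659
v 2.075 -0.937 2.378
v 1.921 -1.862 3.861
v 1.764 -0.601 2.651
v 1.318 -0.505 2.926
v 0.855 -0.676 3.13
v 0.501 -1.067 3.207
v 0.35 -1.573 3.137
v 0.442 -2.06 2.94
v 0.753 -2.396 2.667
v 1.2 -2.491 2.392
v 1.662 -2.321 2.188
v 2.016 -1.93 2.111
v 2.168 -1.424 2.18
v 3.463 -0.086 1.118
v 4.259 -0.143 0.483
v 4.477 0.246 2.362
v 3.966 0.579 0.53
v 3.378 0.911 0.921
v 2.839 0.66 1.427
v 2.666 -0.029 1.752
v 2.959 -0.751 1.705
v 3.547 -1.083 1.314
v 4.086 -0.832 0.808
f 2 4 1
f 5 2 1
f 1 4 3
f 3 5 1
f 2 8 4
f 6 2 5
f 6 8 2
f 4 8 3
f 7 5 3
f 3 8 7
f 7 6 5
f 8 6 7
f 9 46 25
f 46 20 49
f 25 49 14
f 46 49 25
f 9 25 21
f 25 14 26
f 21 26 10
f 25 26 21
f 9 21 30
f 21 10 31
f 30 31 16
f 21 31 30
f 9 30 42
f 30 16 45
f 42 45 19
f 30 45 42
f 9 42 46
f 42 19 50
f 46 50 20
f 42 50 46
f 10 26 37
f 26 14 40
f 37 40 18
f 26 40 37
f 14 49 27
f 49 20 48
f 27 48 13
f 49 48 27
f 20 50 47
f 50 19 43
f 47 43 11
f 50 43 47
f 19 45 44
f 45 16 32
f 44 32 15
f 45 32 44
f 16 31 36
f 31 10 33
f 36 33 17
f 31 33 36
f 12 38 24
f 38 18 39
f 24 39 13
f 38 39 24
f 12 24 22
f 24 13 23
f 22 23 11
f 24 23 22
f 12 22 29
f 22 11 28
f 29 28 15
f 22 28 29
f 12 29 34
f 29 15 35
f 34 35 17
f 29 35 34
f 12 34 38
f 34 17 41
f 38 41 18
f 34 41 38
f 13 39 27
f 39 18 40
f 27 40 14
f 39 40 27
f 11 23 47
f 23 13 48
f 47 48 20
f 23 48 47
f 15 28 44
f 28 11 43
f 44 43 19
f 28 43 44
f 17 35 36
f 35 15 32
f 36 32 16
f 35 32 36
f 18 41 37
f 41 17 33
f 37 33 10
f 41 33 37
f 52 54 51
f 55 52 51
f 51 54 53
f 53 55 51
f 52 58 54
f 56 52 55
f 56 58 52
f 54 58 53
f 57 55 53
f 53 58 57
f 57 56 55
f 58 56 57
f 60 59 62
f 60 62 61
f 62 59 63
f 62 63 61
f 63 59 64
f 63 64 61
f 64 59 65
f 64 65 61
f 65 59 66
f 65 66 61
f 66 59 67
f 66 67 61
f 67 59 68
f 67 68 61
f 68 59 69
f 68 69 61
f 69 59 70
f 69 70 61
f 70 59 71
f 70 71 61
f 71 59 72
f 71 72 61
f 72 59 60
f 72 60 61
f 74 73 76
f 74 76 75
f 76 73 77
f 76 77 75
f 77 73 78
f 77 78 75
f 78 73 79
f 78 79 75
f 79 73 80
f 79 80 75
f 80 73 81
f 80 81 75
f 81 73 82
f 81 82 75
f 82 73 74
f 82 74 75



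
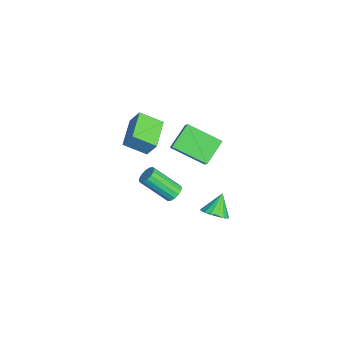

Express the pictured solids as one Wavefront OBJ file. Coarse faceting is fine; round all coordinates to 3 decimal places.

v -0.227 2.658 -4.287
v 0.121 2.078 -3.756
v -1.053 3.162 -3.193
v 0.368 2.405 -3.72
v 0.479 2.79 -3.814
v 0.428 3.145 -4.017
v 0.227 3.388 -4.281
v -0.078 3.464 -4.546
v -0.418 3.355 -4.752
v -0.713 3.087 -4.852
v -0.898 2.72 -4.822
v -0.928 2.339 -4.669
v -0.799 2.031 -4.429
v -0.538 1.867 -4.156
v -0.206 1.883 -3.913
v -0.261 -1.124 1.49
v -0.451 -2.451 2.248
v -2.157 -0.661 1.825
v -2.347 -1.988 2.583
v 0.047 -0.592 2.497
v -0.143 -1.919 3.255
v -1.849 -0.129 2.832
v -2.039 -1.456 3.59
v 0.112 0.126 2.407
v -0.943 1.015 3.366
v 0.876 1.972 1.536
v -0.178 2.862 2.494
v 1.098 0.198 3.426
v 0.044 1.088 4.384
v 1.863 2.045 2.554
v 0.808 2.934 3.513
v -2.477 0.485 -4.519
v -2.007 0.722 -4.155
v -2.373 -0.848 -2.658
v -2.843 -1.085 -3.021
v -2.28 0.88 -4.056
v -2.646 -0.689 -2.558
v -2.606 0.933 -4.081
v -2.972 -0.637 -2.583
v -2.898 0.865 -4.223
v -3.264 -0.704 -2.725
v -3.077 0.696 -4.444
v -3.443 -0.874 -2.947
v -3.095 0.47 -4.685
v -3.461 -1.1 -3.188
v -2.947 0.248 -4.882
v -3.313 -1.322 -3.385
v -2.674 0.089 -4.982
v -3.04 -1.48 -3.484
v -2.348 0.037 -4.957
v -2.714 -1.533 -3.459
v -2.056 0.104 -4.815
v -2.422 -1.465 -3.317
v -1.877 0.274 -4.593
v -2.243 -1.296 -3.096
v -1.859 0.5 -4.352
v -2.225 -1.07 -2.855
f 2 1 4
f 2 4 3
f 4 1 5
f 4 5 3
f 5 1 6
f 5 6 3
f 6 1 7
f 6 7 3
f 7 1 8
f 7 8 3
f 8 1 9
f 8 9 3
f 9 1 10
f 9 10 3
f 10 1 11
f 10 11 3
f 11 1 12
f 11 12 3
f 12 1 13
f 12 13 3
f 13 1 14
f 13 14 3
f 14 1 15
f 14 15 3
f 15 1 2
f 15 2 3
f 17 19 16
f 20 17 16
f 16 19 18
f 18 20 16
f 17 23 19
f 21 17 20
f 21 23 17
f 19 23 18
f 22 20 18
f 18 23 22
f 22 21 20
f 23 21 22
f 25 27 24
f 28 25 24
f 24 27 26
f 26 28 24
f 25 31 27
f 29 25 28
f 29 31 25
f 27 31 26
f 30 28 26
f 26 31 30
f 30 29 28
f 31 29 30
f 33 32 36
f 33 36 34
f 34 36 37
f 34 37 35
f 36 32 38
f 36 38 37
f 37 38 39
f 37 39 35
f 38 32 40
f 38 40 39
f 39 40 41
f 39 41 35
f 40 32 42
f 40 42 41
f 41 42 43
f 41 43 35
f 42 32 44
f 42 44 43
f 43 44 45
f 43 45 35
f 44 32 46
f 44 46 45
f 45 46 47
f 45 47 35
f 46 32 48
f 46 48 47
f 47 48 49
f 47 49 35
f 48 32 50
f 48 50 49
f 49 50 51
f 49 51 35
f 50 32 52
f 50 52 51
f 51 52 53
f 51 53 35
f 52 32 54
f 52 54 53
f 53 54 55
f 53 55 35
f 54 32 56
f 54 56 55
f 55 56 57
f 55 57 35
f 56 32 33
f 56 33 57
f 57 33 34
f 57 34 35



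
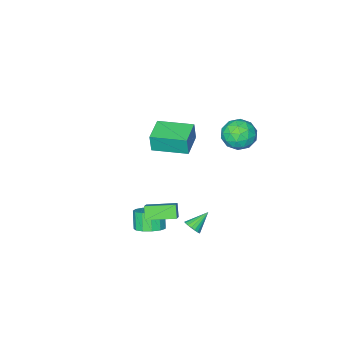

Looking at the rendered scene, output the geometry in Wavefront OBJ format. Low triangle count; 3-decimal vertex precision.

v 1.148 0.058 -1.155
v 1.67 0.597 -0.589
v 1.414 0.505 -1.827
v 1.936 1.045 -1.261
v 2.404 -0.965 -1.339
v 2.926 -0.425 -0.773
v 2.67 -0.517 -2.011
v 3.192 0.022 -1.445
v 1.44 1.688 -1.805
v 1.732 1.501 -1.404
v 0.44 1.732 -1.055
v 1.758 1.735 -1.384
v 1.72 1.959 -1.447
v 1.628 2.13 -1.58
v 1.497 2.213 -1.759
v 1.356 2.192 -1.946
v 1.231 2.071 -2.106
v 1.147 1.875 -2.206
v 1.121 1.641 -2.226
v 1.159 1.417 -2.163
v 1.252 1.246 -2.03
v 1.382 1.163 -1.851
v 1.523 1.184 -1.664
v 1.648 1.305 -1.504
v 2.152 -0.999 -3.532
v 2.967 -1.114 -3.322
v 2.644 -1.615 -2.339
v 1.828 -1.501 -2.548
v 2.842 -0.687 -3.146
v 2.518 -1.188 -2.162
v 2.497 -0.359 -3.092
v 2.174 -0.86 -2.109
v 2.042 -0.234 -3.178
v 1.719 -0.735 -2.194
v 1.623 -0.353 -3.376
v 1.3 -0.854 -2.392
v 1.371 -0.676 -3.623
v 1.048 -1.177 -2.64
v 1.367 -1.102 -3.842
v 1.044 -1.603 -2.859
v 1.612 -1.496 -3.962
v 1.289 -1.997 -2.978
v 2.029 -1.732 -3.945
v 1.705 -2.233 -2.962
v 2.484 -1.735 -3.797
v 2.161 -2.236 -2.814
v 2.834 -1.505 -3.565
v 2.511 -2.006 -2.582
v -2.374 1.811 4.466
v -1.913 2.3 3.727
v -1.647 0.44 4.013
v -1.186 0.929 3.274
v -0.937 1.111 4.224
v -1.387 1.958 4.504
v -2.173 0.782 3.236
v -2.623 1.629 3.516
v -1.789 1.664 2.967
v -1.025 1.867 3.577
v -2.535 0.873 4.163
v -1.771 1.076 4.773
v -2.207 2.176 4.136
v -1.353 0.564 3.604
v -1.206 0.671 4.162
v -0.936 0.959 3.728
v -1.898 1.975 4.593
v -1.627 2.262 4.159
v -1.054 1.563 4.451
v -1.933 0.478 3.581
v -1.662 0.765 3.147
v -2.624 1.781 4.012
v -2.354 2.069 3.578
v -2.506 1.177 3.289
v -1.864 2.089 3.255
v -1.436 1.284 2.989
v -2.016 1.197 2.966
v -2.281 1.695 3.131
v -1.415 2.209 3.614
v -0.987 1.403 3.348
v -0.841 1.51 3.906
v -1.105 2.008 4.071
v -1.342 1.835 3.167
v -2.573 1.337 4.392
v -2.145 0.531 4.126
v -2.455 0.732 3.669
v -2.719 1.23 3.834
v -2.124 1.456 4.751
v -1.696 0.651 4.485
v -1.279 1.045 4.609
v -1.544 1.543 4.774
v -2.218 0.905 4.573
v -1.282 -4.801 -0.088
v -1.193 -4.84 1.037
v -2.54 -3.19 0.067
v -2.451 -3.228 1.193
v -0.049 -3.832 -0.153
v 0.04 -3.87 0.973
v -1.307 -2.22 0.003
v -1.218 -2.259 1.128
f 2 4 1
f 5 2 1
f 1 4 3
f 3 5 1
f 2 8 4
f 6 2 5
f 6 8 2
f 4 8 3
f 7 5 3
f 3 8 7
f 7 6 5
f 8 6 7
f 10 9 12
f 10 12 11
f 12 9 13
f 12 13 11
f 13 9 14
f 13 14 11
f 14 9 15
f 14 15 11
f 15 9 16
f 15 16 11
f 16 9 17
f 16 17 11
f 17 9 18
f 17 18 11
f 18 9 19
f 18 19 11
f 19 9 20
f 19 20 11
f 20 9 21
f 20 21 11
f 21 9 22
f 21 22 11
f 22 9 23
f 22 23 11
f 23 9 24
f 23 24 11
f 24 9 10
f 24 10 11
f 26 25 29
f 26 29 27
f 27 29 30
f 27 30 28
f 29 25 31
f 29 31 30
f 30 31 32
f 30 32 28
f 31 25 33
f 31 33 32
f 32 33 34
f 32 34 28
f 33 25 35
f 33 35 34
f 34 35 36
f 34 36 28
f 35 25 37
f 35 37 36
f 36 37 38
f 36 38 28
f 37 25 39
f 37 39 38
f 38 39 40
f 38 40 28
f 39 25 41
f 39 41 40
f 40 41 42
f 40 42 28
f 41 25 43
f 41 43 42
f 42 43 44
f 42 44 28
f 43 25 45
f 43 45 44
f 44 45 46
f 44 46 28
f 45 25 47
f 45 47 46
f 46 47 48
f 46 48 28
f 47 25 26
f 47 26 48
f 48 26 27
f 48 27 28
f 49 86 65
f 86 60 89
f 65 89 54
f 86 89 65
f 49 65 61
f 65 54 66
f 61 66 50
f 65 66 61
f 49 61 70
f 61 50 71
f 70 71 56
f 61 71 70
f 49 70 82
f 70 56 85
f 82 85 59
f 70 85 82
f 49 82 86
f 82 59 90
f 86 90 60
f 82 90 86
f 50 66 77
f 66 54 80
f 77 80 58
f 66 80 77
f 54 89 67
f 89 60 88
f 67 88 53
f 89 88 67
f 60 90 87
f 90 59 83
f 87 83 51
f 90 83 87
f 59 85 84
f 85 56 72
f 84 72 55
f 85 72 84
f 56 71 76
f 71 50 73
f 76 73 57
f 71 73 76
f 52 78 64
f 78 58 79
f 64 79 53
f 78 79 64
f 52 64 62
f 64 53 63
f 62 63 51
f 64 63 62
f 52 62 69
f 62 51 68
f 69 68 55
f 62 68 69
f 52 69 74
f 69 55 75
f 74 75 57
f 69 75 74
f 52 74 78
f 74 57 81
f 78 81 58
f 74 81 78
f 53 79 67
f 79 58 80
f 67 80 54
f 79 80 67
f 51 63 87
f 63 53 88
f 87 88 60
f 63 88 87
f 55 68 84
f 68 51 83
f 84 83 59
f 68 83 84
f 57 75 76
f 75 55 72
f 76 72 56
f 75 72 76
f 58 81 77
f 81 57 73
f 77 73 50
f 81 73 77
f 92 94 91
f 95 92 91
f 91 94 93
f 93 95 91
f 92 98 94
f 96 92 95
f 96 98 92
f 94 98 93
f 97 95 93
f 93 98 97
f 97 96 95
f 98 96 97



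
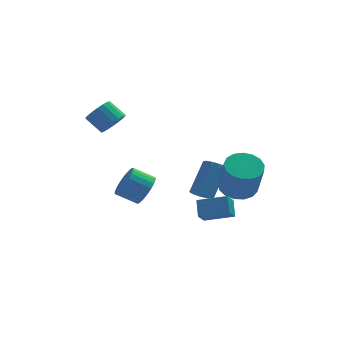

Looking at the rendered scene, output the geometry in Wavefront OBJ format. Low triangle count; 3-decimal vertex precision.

v 2.716 -1.141 -0.027
v 3.296 -0.341 0.296
v 3.424 -1.238 2.29
v 2.844 -2.039 1.967
v 2.829 -0.196 0.392
v 2.957 -1.093 2.385
v 2.336 -0.268 0.391
v 2.465 -1.165 2.385
v 1.931 -0.54 0.295
v 2.059 -1.437 2.288
v 1.705 -0.949 0.125
v 1.833 -1.847 2.118
v 1.711 -1.403 -0.08
v 1.839 -2.301 1.914
v 1.947 -1.797 -0.272
v 2.075 -2.694 1.721
v 2.359 -2.04 -0.409
v 2.487 -2.938 1.585
v 2.853 -2.078 -0.457
v 2.981 -2.976 1.536
v 3.316 -1.901 -0.407
v 3.444 -2.799 1.586
v 3.641 -1.55 -0.27
v 3.769 -2.447 1.723
v 3.754 -1.105 -0.077
v 3.882 -2.003 1.916
v 3.629 -0.669 0.127
v 3.758 -1.566 2.121
v -3.219 2.174 3.296
v -2.542 2.564 3.63
v -3.283 3.196 4.397
v -3.961 2.806 4.064
v -2.64 2.794 3.346
v -3.381 3.426 4.113
v -2.853 2.901 3.052
v -3.594 3.533 3.819
v -3.138 2.864 2.806
v -3.879 3.496 3.574
v -3.44 2.69 2.658
v -4.181 3.322 3.425
v -3.698 2.414 2.636
v -4.439 3.047 3.403
v -3.861 2.091 2.745
v -4.602 2.723 3.512
v -3.897 1.784 2.963
v -4.638 2.416 3.73
v -3.799 1.554 3.247
v -4.54 2.186 4.014
v -3.586 1.447 3.541
v -4.327 2.079 4.308
v -3.301 1.484 3.786
v -4.042 2.116 4.554
v -2.999 1.658 3.935
v -3.74 2.29 4.702
v -2.741 1.933 3.957
v -3.482 2.566 4.724
v -2.578 2.257 3.848
v -3.319 2.889 4.615
v 1.059 0.146 -1.293
v 1.468 0.427 -1.743
v 2.39 1.595 -0.177
v 1.981 1.314 0.273
v 1.085 0.676 -1.703
v 2.007 1.843 -0.137
v 0.69 0.676 -1.471
v 1.612 1.844 0.095
v 0.467 0.429 -1.155
v 1.39 1.596 0.411
v 0.522 0.05 -0.904
v 1.444 1.217 0.662
v 0.827 -0.285 -0.835
v 1.75 0.882 0.731
v 1.241 -0.417 -0.98
v 2.164 0.75 0.586
v 1.57 -0.286 -1.272
v 2.492 0.881 0.294
v 1.659 0.047 -1.573
v 2.582 1.215 -0.007
v -1.691 1.101 -1.232
v -1.185 1.674 -0.619
v -2.303 1.953 0.044
v -2.809 1.379 -0.568
v -1.283 1.924 -0.891
v -2.402 2.203 -0.228
v -1.444 2.049 -1.215
v -2.563 2.328 -0.552
v -1.643 2.029 -1.541
v -2.761 2.308 -0.878
v -1.848 1.868 -1.82
v -2.967 2.147 -1.157
v -2.03 1.59 -2.01
v -3.149 1.869 -1.347
v -2.16 1.237 -2.081
v -3.279 1.516 -1.418
v -2.219 0.864 -2.023
v -3.337 1.143 -1.359
v -2.197 0.527 -1.844
v -3.315 0.806 -1.181
v -2.098 0.277 -1.572
v -3.217 0.556 -0.909
v -1.937 0.152 -1.248
v -3.056 0.431 -0.585
v -1.739 0.172 -0.922
v -2.857 0.451 -0.259
v -1.533 0.333 -0.643
v -2.652 0.612 0.02
v -1.351 0.611 -0.453
v -2.47 0.89 0.21
v -1.221 0.964 -0.382
v -2.34 1.243 0.281
v -1.163 1.337 -0.441
v -2.281 1.616 0.223
v 0.158 -4.055 -0.28
v 0.209 -3.262 0.422
v 0.557 -3.483 -0.954
v 0.608 -2.69 -0.253
v 1.632 -4.55 0.173
v 1.683 -3.757 0.874
v 2.031 -3.978 -0.502
v 2.082 -3.185 0.2
f 2 1 5
f 2 5 3
f 3 5 6
f 3 6 4
f 5 1 7
f 5 7 6
f 6 7 8
f 6 8 4
f 7 1 9
f 7 9 8
f 8 9 10
f 8 10 4
f 9 1 11
f 9 11 10
f 10 11 12
f 10 12 4
f 11 1 13
f 11 13 12
f 12 13 14
f 12 14 4
f 13 1 15
f 13 15 14
f 14 15 16
f 14 16 4
f 15 1 17
f 15 17 16
f 16 17 18
f 16 18 4
f 17 1 19
f 17 19 18
f 18 19 20
f 18 20 4
f 19 1 21
f 19 21 20
f 20 21 22
f 20 22 4
f 21 1 23
f 21 23 22
f 22 23 24
f 22 24 4
f 23 1 25
f 23 25 24
f 24 25 26
f 24 26 4
f 25 1 27
f 25 27 26
f 26 27 28
f 26 28 4
f 27 1 2
f 27 2 28
f 28 2 3
f 28 3 4
f 30 29 33
f 30 33 31
f 31 33 34
f 31 34 32
f 33 29 35
f 33 35 34
f 34 35 36
f 34 36 32
f 35 29 37
f 35 37 36
f 36 37 38
f 36 38 32
f 37 29 39
f 37 39 38
f 38 39 40
f 38 40 32
f 39 29 41
f 39 41 40
f 40 41 42
f 40 42 32
f 41 29 43
f 41 43 42
f 42 43 44
f 42 44 32
f 43 29 45
f 43 45 44
f 44 45 46
f 44 46 32
f 45 29 47
f 45 47 46
f 46 47 48
f 46 48 32
f 47 29 49
f 47 49 48
f 48 49 50
f 48 50 32
f 49 29 51
f 49 51 50
f 50 51 52
f 50 52 32
f 51 29 53
f 51 53 52
f 52 53 54
f 52 54 32
f 53 29 55
f 53 55 54
f 54 55 56
f 54 56 32
f 55 29 57
f 55 57 56
f 56 57 58
f 56 58 32
f 57 29 30
f 57 30 58
f 58 30 31
f 58 31 32
f 60 59 63
f 60 63 61
f 61 63 64
f 61 64 62
f 63 59 65
f 63 65 64
f 64 65 66
f 64 66 62
f 65 59 67
f 65 67 66
f 66 67 68
f 66 68 62
f 67 59 69
f 67 69 68
f 68 69 70
f 68 70 62
f 69 59 71
f 69 71 70
f 70 71 72
f 70 72 62
f 71 59 73
f 71 73 72
f 72 73 74
f 72 74 62
f 73 59 75
f 73 75 74
f 74 75 76
f 74 76 62
f 75 59 77
f 75 77 76
f 76 77 78
f 76 78 62
f 77 59 60
f 77 60 78
f 78 60 61
f 78 61 62
f 80 79 83
f 80 83 81
f 81 83 84
f 81 84 82
f 83 79 85
f 83 85 84
f 84 85 86
f 84 86 82
f 85 79 87
f 85 87 86
f 86 87 88
f 86 88 82
f 87 79 89
f 87 89 88
f 88 89 90
f 88 90 82
f 89 79 91
f 89 91 90
f 90 91 92
f 90 92 82
f 91 79 93
f 91 93 92
f 92 93 94
f 92 94 82
f 93 79 95
f 93 95 94
f 94 95 96
f 94 96 82
f 95 79 97
f 95 97 96
f 96 97 98
f 96 98 82
f 97 79 99
f 97 99 98
f 98 99 100
f 98 100 82
f 99 79 101
f 99 101 100
f 100 101 102
f 100 102 82
f 101 79 103
f 101 103 102
f 102 103 104
f 102 104 82
f 103 79 105
f 103 105 104
f 104 105 106
f 104 106 82
f 105 79 107
f 105 107 106
f 106 107 108
f 106 108 82
f 107 79 109
f 107 109 108
f 108 109 110
f 108 110 82
f 109 79 111
f 109 111 110
f 110 111 112
f 110 112 82
f 111 79 80
f 111 80 112
f 112 80 81
f 112 81 82
f 114 116 113
f 117 114 113
f 113 116 115
f 115 117 113
f 114 120 116
f 118 114 117
f 118 120 114
f 116 120 115
f 119 117 115
f 115 120 119
f 119 118 117
f 120 118 119



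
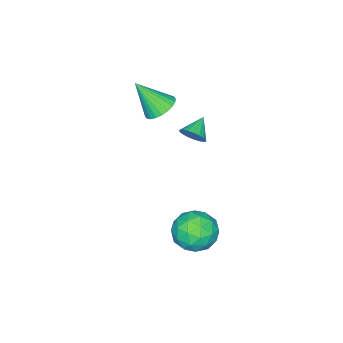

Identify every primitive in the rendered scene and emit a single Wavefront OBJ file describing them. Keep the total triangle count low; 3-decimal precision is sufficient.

v -1.795 -0.714 2.549
v -1.437 -0.711 3.163
v -2.825 -0.846 3.151
v -1.497 -0.424 3.125
v -1.607 -0.187 2.987
v -1.75 -0.042 2.774
v -1.901 -0.012 2.522
v -2.034 -0.104 2.275
v -2.125 -0.301 2.075
v -2.159 -0.57 1.957
v -2.13 -0.863 1.942
v -2.043 -1.131 2.031
v -1.914 -1.326 2.211
v -1.763 -1.416 2.448
v -1.619 -1.384 2.704
v -1.504 -1.236 2.932
v -1.44 -0.998 3.095
v -0.68 1.297 -3.028
v 0.409 1.845 -2.984
v -0.069 -0.025 -1.696
v 1.02 0.523 -1.652
v 0.036 1.085 -1.201
v -0.342 1.902 -2.024
v 0.682 -0.082 -2.656
v 0.304 0.735 -3.479
v 1.25 0.993 -2.754
v 0.852 1.714 -1.855
v -0.512 0.106 -2.825
v -0.91 0.827 -1.926
v -0.189 1.687 -3.123
v 0.529 0.133 -1.557
v -0.049 0.463 -1.292
v 0.591 0.785 -1.266
v -0.63 1.721 -2.558
v 0.01 2.043 -2.533
v -0.209 1.596 -1.485
v 0.33 -0.223 -2.147
v 0.97 0.099 -2.122
v -0.251 1.035 -3.414
v 0.389 1.357 -3.388
v 0.549 0.224 -3.195
v 0.945 1.508 -2.962
v 1.305 0.731 -2.179
v 1.106 0.376 -2.769
v 0.884 0.856 -3.253
v 0.711 1.932 -2.433
v 1.07 1.155 -1.651
v 0.492 1.485 -1.385
v 0.27 1.965 -1.869
v 1.206 1.431 -2.298
v -0.73 0.665 -3.029
v -0.371 -0.112 -2.247
v 0.07 -0.145 -2.811
v -0.152 0.335 -3.295
v -0.965 1.089 -2.501
v -0.605 0.312 -1.718
v -0.544 0.964 -1.427
v -0.766 1.444 -1.911
v -0.866 0.389 -2.382
v -2.547 -3.19 2.834
v -1.721 -2.809 2.835
v -2.033 -4.31 4.446
v -1.9 -2.587 3.046
v -2.177 -2.456 3.225
v -2.511 -2.438 3.345
v -2.851 -2.533 3.387
v -3.144 -2.729 3.344
v -3.346 -2.995 3.224
v -3.427 -3.291 3.045
v -3.374 -3.571 2.833
v -3.195 -3.793 2.621
v -2.917 -3.923 2.442
v -2.584 -3.942 2.323
v -2.244 -3.846 2.281
v -1.951 -3.65 2.323
v -1.749 -3.384 2.444
v -1.668 -3.089 2.623
f 2 1 4
f 2 4 3
f 4 1 5
f 4 5 3
f 5 1 6
f 5 6 3
f 6 1 7
f 6 7 3
f 7 1 8
f 7 8 3
f 8 1 9
f 8 9 3
f 9 1 10
f 9 10 3
f 10 1 11
f 10 11 3
f 11 1 12
f 11 12 3
f 12 1 13
f 12 13 3
f 13 1 14
f 13 14 3
f 14 1 15
f 14 15 3
f 15 1 16
f 15 16 3
f 16 1 17
f 16 17 3
f 17 1 2
f 17 2 3
f 18 55 34
f 55 29 58
f 34 58 23
f 55 58 34
f 18 34 30
f 34 23 35
f 30 35 19
f 34 35 30
f 18 30 39
f 30 19 40
f 39 40 25
f 30 40 39
f 18 39 51
f 39 25 54
f 51 54 28
f 39 54 51
f 18 51 55
f 51 28 59
f 55 59 29
f 51 59 55
f 19 35 46
f 35 23 49
f 46 49 27
f 35 49 46
f 23 58 36
f 58 29 57
f 36 57 22
f 58 57 36
f 29 59 56
f 59 28 52
f 56 52 20
f 59 52 56
f 28 54 53
f 54 25 41
f 53 41 24
f 54 41 53
f 25 40 45
f 40 19 42
f 45 42 26
f 40 42 45
f 21 47 33
f 47 27 48
f 33 48 22
f 47 48 33
f 21 33 31
f 33 22 32
f 31 32 20
f 33 32 31
f 21 31 38
f 31 20 37
f 38 37 24
f 31 37 38
f 21 38 43
f 38 24 44
f 43 44 26
f 38 44 43
f 21 43 47
f 43 26 50
f 47 50 27
f 43 50 47
f 22 48 36
f 48 27 49
f 36 49 23
f 48 49 36
f 20 32 56
f 32 22 57
f 56 57 29
f 32 57 56
f 24 37 53
f 37 20 52
f 53 52 28
f 37 52 53
f 26 44 45
f 44 24 41
f 45 41 25
f 44 41 45
f 27 50 46
f 50 26 42
f 46 42 19
f 50 42 46
f 61 60 63
f 61 63 62
f 63 60 64
f 63 64 62
f 64 60 65
f 64 65 62
f 65 60 66
f 65 66 62
f 66 60 67
f 66 67 62
f 67 60 68
f 67 68 62
f 68 60 69
f 68 69 62
f 69 60 70
f 69 70 62
f 70 60 71
f 70 71 62
f 71 60 72
f 71 72 62
f 72 60 73
f 72 73 62
f 73 60 74
f 73 74 62
f 74 60 75
f 74 75 62
f 75 60 76
f 75 76 62
f 76 60 77
f 76 77 62
f 77 60 61
f 77 61 62



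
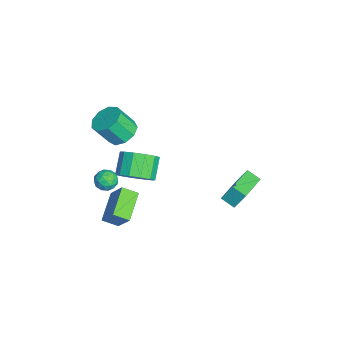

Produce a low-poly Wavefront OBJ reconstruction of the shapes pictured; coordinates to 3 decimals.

v -3.622 -3.326 -2.442
v -3.255 -2.886 -2.032
v -2.685 -3.954 -2.608
v -2.318 -3.514 -2.198
v -2.812 -3.93 -1.916
v -3.391 -3.542 -1.813
v -2.549 -3.298 -2.827
v -3.128 -2.91 -2.724
v -2.592 -2.869 -2.27
v -2.754 -3.26 -1.706
v -3.186 -3.58 -2.934
v -3.348 -3.971 -2.37
v -3.521 -3.051 -2.223
v -2.419 -3.789 -2.417
v -2.709 -4.033 -2.252
v -2.494 -3.775 -2.01
v -3.6 -3.437 -2.094
v -3.385 -3.178 -1.853
v -3.124 -3.792 -1.784
v -2.555 -3.662 -2.787
v -2.34 -3.403 -2.546
v -3.446 -3.065 -2.63
v -3.231 -2.807 -2.388
v -2.816 -3.048 -2.856
v -2.915 -2.783 -2.121
v -2.365 -3.151 -2.218
v -2.501 -3.024 -2.588
v -2.841 -2.796 -2.528
v -3.011 -3.012 -1.79
v -2.46 -3.381 -1.887
v -2.75 -3.626 -1.722
v -3.09 -3.398 -1.661
v -2.621 -3.002 -1.93
v -3.48 -3.459 -2.753
v -2.929 -3.828 -2.85
v -2.85 -3.442 -2.979
v -3.19 -3.214 -2.918
v -3.575 -3.689 -2.422
v -3.025 -4.057 -2.519
v -3.099 -4.044 -2.112
v -3.439 -3.816 -2.052
v -3.319 -3.838 -2.71
v -3.436 -1.869 -2.576
v -2.684 -1.577 -1.842
v -3.752 -1.319 -0.851
v -4.504 -1.611 -1.584
v -2.841 -1.065 -2.144
v -3.909 -0.807 -1.152
v -3.186 -0.808 -2.582
v -4.254 -0.55 -1.591
v -3.61 -0.888 -3.019
v -4.678 -0.63 -2.027
v -3.98 -1.28 -3.315
v -5.048 -1.022 -2.323
v -4.176 -1.859 -3.376
v -5.244 -1.601 -2.384
v -4.138 -2.441 -3.183
v -5.206 -2.182 -2.192
v -3.877 -2.841 -2.798
v -4.945 -2.583 -1.806
v -3.476 -2.933 -2.342
v -4.544 -2.675 -1.35
v -3.062 -2.687 -1.96
v -4.13 -2.429 -0.968
v -2.767 -2.181 -1.774
v -3.835 -1.923 -0.782
v -2.071 -2.452 2.592
v -1.16 -2.327 2.602
v -1.057 -3.183 3.878
v -1.969 -3.308 3.868
v -1.443 -1.871 2.931
v -1.34 -2.727 4.207
v -2.021 -1.687 3.101
v -1.918 -2.543 4.377
v -2.622 -1.861 3.033
v -2.519 -2.717 4.309
v -2.965 -2.311 2.759
v -2.862 -3.167 4.035
v -2.891 -2.827 2.406
v -2.788 -3.683 3.682
v -2.433 -3.168 2.141
v -2.33 -4.024 3.417
v -1.806 -3.174 2.087
v -1.703 -4.029 3.363
v -1.303 -2.842 2.269
v -1.2 -3.697 3.545
v 0.942 2.516 -0.103
v 0.988 3.081 0.898
v -0.887 3.374 -0.504
v -0.841 3.939 0.497
v 1.341 3.181 -0.497
v 1.387 3.746 0.504
v -0.488 4.039 -0.898
v -0.442 4.604 0.103
v 2.207 -2.696 -1.072
v 2.164 -3.529 -0.618
v 0.628 -2.241 -0.386
v 0.586 -3.074 0.068
v 2.874 -2.106 0.072
v 2.832 -2.939 0.526
v 1.296 -1.651 0.758
v 1.253 -2.484 1.212
f 1 38 17
f 38 12 41
f 17 41 6
f 38 41 17
f 1 17 13
f 17 6 18
f 13 18 2
f 17 18 13
f 1 13 22
f 13 2 23
f 22 23 8
f 13 23 22
f 1 22 34
f 22 8 37
f 34 37 11
f 22 37 34
f 1 34 38
f 34 11 42
f 38 42 12
f 34 42 38
f 2 18 29
f 18 6 32
f 29 32 10
f 18 32 29
f 6 41 19
f 41 12 40
f 19 40 5
f 41 40 19
f 12 42 39
f 42 11 35
f 39 35 3
f 42 35 39
f 11 37 36
f 37 8 24
f 36 24 7
f 37 24 36
f 8 23 28
f 23 2 25
f 28 25 9
f 23 25 28
f 4 30 16
f 30 10 31
f 16 31 5
f 30 31 16
f 4 16 14
f 16 5 15
f 14 15 3
f 16 15 14
f 4 14 21
f 14 3 20
f 21 20 7
f 14 20 21
f 4 21 26
f 21 7 27
f 26 27 9
f 21 27 26
f 4 26 30
f 26 9 33
f 30 33 10
f 26 33 30
f 5 31 19
f 31 10 32
f 19 32 6
f 31 32 19
f 3 15 39
f 15 5 40
f 39 40 12
f 15 40 39
f 7 20 36
f 20 3 35
f 36 35 11
f 20 35 36
f 9 27 28
f 27 7 24
f 28 24 8
f 27 24 28
f 10 33 29
f 33 9 25
f 29 25 2
f 33 25 29
f 44 43 47
f 44 47 45
f 45 47 48
f 45 48 46
f 47 43 49
f 47 49 48
f 48 49 50
f 48 50 46
f 49 43 51
f 49 51 50
f 50 51 52
f 50 52 46
f 51 43 53
f 51 53 52
f 52 53 54
f 52 54 46
f 53 43 55
f 53 55 54
f 54 55 56
f 54 56 46
f 55 43 57
f 55 57 56
f 56 57 58
f 56 58 46
f 57 43 59
f 57 59 58
f 58 59 60
f 58 60 46
f 59 43 61
f 59 61 60
f 60 61 62
f 60 62 46
f 61 43 63
f 61 63 62
f 62 63 64
f 62 64 46
f 63 43 65
f 63 65 64
f 64 65 66
f 64 66 46
f 65 43 44
f 65 44 66
f 66 44 45
f 66 45 46
f 68 67 71
f 68 71 69
f 69 71 72
f 69 72 70
f 71 67 73
f 71 73 72
f 72 73 74
f 72 74 70
f 73 67 75
f 73 75 74
f 74 75 76
f 74 76 70
f 75 67 77
f 75 77 76
f 76 77 78
f 76 78 70
f 77 67 79
f 77 79 78
f 78 79 80
f 78 80 70
f 79 67 81
f 79 81 80
f 80 81 82
f 80 82 70
f 81 67 83
f 81 83 82
f 82 83 84
f 82 84 70
f 83 67 85
f 83 85 84
f 84 85 86
f 84 86 70
f 85 67 68
f 85 68 86
f 86 68 69
f 86 69 70
f 88 90 87
f 91 88 87
f 87 90 89
f 89 91 87
f 88 94 90
f 92 88 91
f 92 94 88
f 90 94 89
f 93 91 89
f 89 94 93
f 93 92 91
f 94 92 93
f 96 98 95
f 99 96 95
f 95 98 97
f 97 99 95
f 96 102 98
f 100 96 99
f 100 102 96
f 98 102 97
f 101 99 97
f 97 102 101
f 101 100 99
f 102 100 101



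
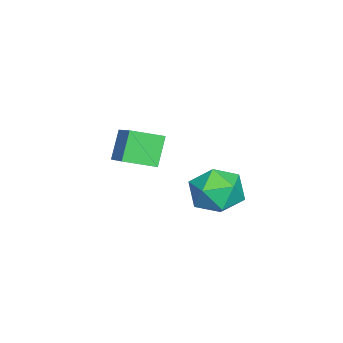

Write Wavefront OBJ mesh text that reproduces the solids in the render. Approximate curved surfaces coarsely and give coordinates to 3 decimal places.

v -3.565 0.005 0.522
v -4.145 0.07 1.442
v -3.869 0.944 0.264
v -4.45 1.008 1.184
v -1.83 0.852 1.556
v -2.411 0.916 2.476
v -2.135 1.79 1.298
v -2.715 1.855 2.218
v -0.582 4.609 1.37
v -0.181 4.398 2.079
v -0.899 3.302 1.161
v -0.498 3.091 1.87
v -1.215 3.53 1.906
v -1.019 4.337 2.036
v -0.061 3.363 1.204
v 0.135 4.17 1.334
v 0.141 3.628 1.976
v -0.572 3.731 2.41
v -0.508 3.969 0.83
v -1.221 4.072 1.264
f 2 4 1
f 5 2 1
f 1 4 3
f 3 5 1
f 2 8 4
f 6 2 5
f 6 8 2
f 4 8 3
f 7 5 3
f 3 8 7
f 7 6 5
f 8 6 7
f 9 20 14
f 9 14 10
f 9 10 16
f 9 16 19
f 9 19 20
f 10 14 18
f 14 20 13
f 20 19 11
f 19 16 15
f 16 10 17
f 12 18 13
f 12 13 11
f 12 11 15
f 12 15 17
f 12 17 18
f 13 18 14
f 11 13 20
f 15 11 19
f 17 15 16
f 18 17 10



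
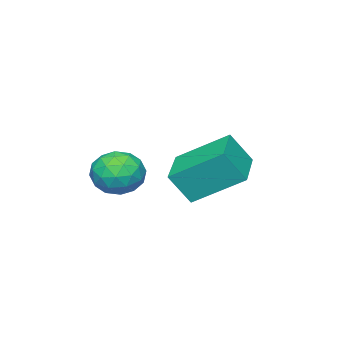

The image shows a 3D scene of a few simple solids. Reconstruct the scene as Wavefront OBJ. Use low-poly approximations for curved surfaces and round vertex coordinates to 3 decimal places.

v 1.342 1.734 -0.484
v 1.836 1.145 0.686
v 0.57 3.425 0.692
v 1.064 2.836 1.863
v 3.016 2.664 -0.723
v 3.51 2.075 0.448
v 2.244 4.355 0.454
v 2.738 3.766 1.624
v 2.722 0.455 -0.393
v 3.538 0.578 0.206
v 2.802 -1.178 -0.166
v 3.618 -1.055 0.433
v 2.701 -0.737 0.748
v 2.652 0.272 0.608
v 3.688 -0.872 -0.568
v 3.639 0.137 -0.708
v 4.135 -0.242 0.098
v 3.525 -0.159 0.911
v 2.815 -0.441 -0.871
v 2.205 -0.358 -0.058
v 3.123 0.66 -0.114
v 3.217 -1.26 0.154
v 2.678 -1.073 0.339
v 3.158 -1 0.691
v 2.602 0.48 0.123
v 3.082 0.552 0.475
v 2.59 -0.221 0.793
v 3.258 -1.152 -0.435
v 3.738 -1.08 -0.083
v 3.182 0.4 -0.651
v 3.662 0.473 -0.299
v 3.75 -0.379 -0.753
v 3.954 0.25 0.175
v 4.001 -0.709 0.309
v 4.042 -0.602 -0.28
v 4.013 -0.009 -0.362
v 3.595 0.299 0.653
v 3.642 -0.66 0.787
v 3.103 -0.474 0.972
v 3.074 0.119 0.889
v 3.946 -0.183 0.59
v 2.698 0.06 -0.747
v 2.745 -0.899 -0.613
v 3.266 -0.719 -0.849
v 3.237 -0.126 -0.932
v 2.339 0.109 -0.269
v 2.386 -0.85 -0.135
v 2.327 -0.591 0.402
v 2.298 0.002 0.32
v 2.394 -0.417 -0.55
f 2 4 1
f 5 2 1
f 1 4 3
f 3 5 1
f 2 8 4
f 6 2 5
f 6 8 2
f 4 8 3
f 7 5 3
f 3 8 7
f 7 6 5
f 8 6 7
f 9 46 25
f 46 20 49
f 25 49 14
f 46 49 25
f 9 25 21
f 25 14 26
f 21 26 10
f 25 26 21
f 9 21 30
f 21 10 31
f 30 31 16
f 21 31 30
f 9 30 42
f 30 16 45
f 42 45 19
f 30 45 42
f 9 42 46
f 42 19 50
f 46 50 20
f 42 50 46
f 10 26 37
f 26 14 40
f 37 40 18
f 26 40 37
f 14 49 27
f 49 20 48
f 27 48 13
f 49 48 27
f 20 50 47
f 50 19 43
f 47 43 11
f 50 43 47
f 19 45 44
f 45 16 32
f 44 32 15
f 45 32 44
f 16 31 36
f 31 10 33
f 36 33 17
f 31 33 36
f 12 38 24
f 38 18 39
f 24 39 13
f 38 39 24
f 12 24 22
f 24 13 23
f 22 23 11
f 24 23 22
f 12 22 29
f 22 11 28
f 29 28 15
f 22 28 29
f 12 29 34
f 29 15 35
f 34 35 17
f 29 35 34
f 12 34 38
f 34 17 41
f 38 41 18
f 34 41 38
f 13 39 27
f 39 18 40
f 27 40 14
f 39 40 27
f 11 23 47
f 23 13 48
f 47 48 20
f 23 48 47
f 15 28 44
f 28 11 43
f 44 43 19
f 28 43 44
f 17 35 36
f 35 15 32
f 36 32 16
f 35 32 36
f 18 41 37
f 41 17 33
f 37 33 10
f 41 33 37



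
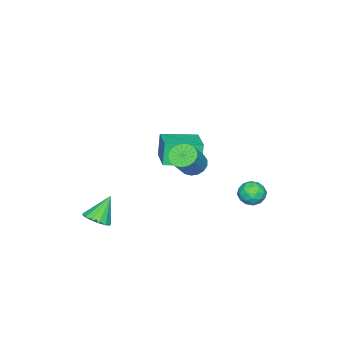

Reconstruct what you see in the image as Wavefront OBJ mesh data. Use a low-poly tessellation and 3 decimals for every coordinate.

v 1.606 2.239 2.688
v 1.98 2.739 2.309
v 3.127 2.84 3.573
v 2.754 2.341 3.952
v 1.755 2.928 2.498
v 2.902 3.03 3.762
v 1.496 2.96 2.731
v 2.643 3.061 3.994
v 1.262 2.826 2.953
v 2.41 2.927 4.217
v 1.108 2.558 3.115
v 2.255 2.659 4.379
v 1.067 2.217 3.18
v 2.214 2.318 4.443
v 1.15 1.881 3.131
v 2.297 1.982 4.395
v 1.337 1.627 2.981
v 2.485 1.728 4.245
v 1.587 1.514 2.764
v 2.734 1.615 4.028
v 1.84 1.566 2.53
v 2.988 1.667 3.793
v 2.04 1.773 2.331
v 3.188 1.874 3.595
v 2.141 2.087 2.215
v 3.288 2.188 3.479
v 2.119 2.435 2.207
v 3.266 2.537 3.471
v 3.121 -2.402 -2.105
v 3.73 -2.654 -1.669
v 2.279 -2.098 -0.755
v 3.794 -2.253 -1.719
v 3.678 -1.892 -1.872
v 3.413 -1.668 -2.088
v 3.07 -1.64 -2.308
v 2.74 -1.816 -2.474
v 2.513 -2.15 -2.541
v 2.448 -2.55 -2.491
v 2.564 -2.911 -2.338
v 2.829 -3.136 -2.122
v 3.172 -3.163 -1.902
v 3.502 -2.987 -1.736
v -2.354 -2.178 -0.295
v -2.684 -2.264 1.073
v -3.559 -0.606 -0.486
v -3.889 -0.692 0.882
v -0.871 -0.988 0.138
v -1.201 -1.074 1.506
v -2.076 0.584 -0.053
v -2.406 0.498 1.315
v -4.468 2.909 -2.238
v -3.781 3.015 -1.823
v -3.839 2.125 -3.077
v -3.152 2.231 -2.662
v -3.762 1.81 -2.335
v -4.151 2.295 -1.817
v -3.469 2.845 -3.083
v -3.858 3.33 -2.565
v -3.164 2.975 -2.345
v -3.345 2.336 -1.883
v -4.275 2.804 -3.017
v -4.456 2.165 -2.555
v -4.18 3.031 -1.957
v -3.44 2.109 -2.943
v -3.799 1.862 -2.752
v -3.395 1.924 -2.507
v -4.397 2.608 -1.953
v -3.993 2.67 -1.709
v -3.982 1.962 -2.01
v -3.627 2.47 -3.191
v -3.223 2.532 -2.947
v -4.225 3.216 -2.393
v -3.821 3.278 -2.148
v -3.638 3.178 -2.89
v -3.413 3.07 -2.019
v -3.044 2.609 -2.513
v -3.23 2.97 -2.761
v -3.458 3.255 -2.456
v -3.52 2.694 -1.748
v -3.15 2.233 -2.241
v -3.509 1.986 -2.049
v -3.737 2.271 -1.744
v -3.157 2.671 -2.055
v -4.47 2.907 -2.659
v -4.1 2.446 -3.152
v -3.883 2.869 -3.156
v -4.111 3.154 -2.851
v -4.576 2.531 -2.387
v -4.207 2.07 -2.881
v -4.162 1.885 -2.444
v -4.39 2.17 -2.139
v -4.463 2.469 -2.845
f 2 1 5
f 2 5 3
f 3 5 6
f 3 6 4
f 5 1 7
f 5 7 6
f 6 7 8
f 6 8 4
f 7 1 9
f 7 9 8
f 8 9 10
f 8 10 4
f 9 1 11
f 9 11 10
f 10 11 12
f 10 12 4
f 11 1 13
f 11 13 12
f 12 13 14
f 12 14 4
f 13 1 15
f 13 15 14
f 14 15 16
f 14 16 4
f 15 1 17
f 15 17 16
f 16 17 18
f 16 18 4
f 17 1 19
f 17 19 18
f 18 19 20
f 18 20 4
f 19 1 21
f 19 21 20
f 20 21 22
f 20 22 4
f 21 1 23
f 21 23 22
f 22 23 24
f 22 24 4
f 23 1 25
f 23 25 24
f 24 25 26
f 24 26 4
f 25 1 27
f 25 27 26
f 26 27 28
f 26 28 4
f 27 1 2
f 27 2 28
f 28 2 3
f 28 3 4
f 30 29 32
f 30 32 31
f 32 29 33
f 32 33 31
f 33 29 34
f 33 34 31
f 34 29 35
f 34 35 31
f 35 29 36
f 35 36 31
f 36 29 37
f 36 37 31
f 37 29 38
f 37 38 31
f 38 29 39
f 38 39 31
f 39 29 40
f 39 40 31
f 40 29 41
f 40 41 31
f 41 29 42
f 41 42 31
f 42 29 30
f 42 30 31
f 44 46 43
f 47 44 43
f 43 46 45
f 45 47 43
f 44 50 46
f 48 44 47
f 48 50 44
f 46 50 45
f 49 47 45
f 45 50 49
f 49 48 47
f 50 48 49
f 51 88 67
f 88 62 91
f 67 91 56
f 88 91 67
f 51 67 63
f 67 56 68
f 63 68 52
f 67 68 63
f 51 63 72
f 63 52 73
f 72 73 58
f 63 73 72
f 51 72 84
f 72 58 87
f 84 87 61
f 72 87 84
f 51 84 88
f 84 61 92
f 88 92 62
f 84 92 88
f 52 68 79
f 68 56 82
f 79 82 60
f 68 82 79
f 56 91 69
f 91 62 90
f 69 90 55
f 91 90 69
f 62 92 89
f 92 61 85
f 89 85 53
f 92 85 89
f 61 87 86
f 87 58 74
f 86 74 57
f 87 74 86
f 58 73 78
f 73 52 75
f 78 75 59
f 73 75 78
f 54 80 66
f 80 60 81
f 66 81 55
f 80 81 66
f 54 66 64
f 66 55 65
f 64 65 53
f 66 65 64
f 54 64 71
f 64 53 70
f 71 70 57
f 64 70 71
f 54 71 76
f 71 57 77
f 76 77 59
f 71 77 76
f 54 76 80
f 76 59 83
f 80 83 60
f 76 83 80
f 55 81 69
f 81 60 82
f 69 82 56
f 81 82 69
f 53 65 89
f 65 55 90
f 89 90 62
f 65 90 89
f 57 70 86
f 70 53 85
f 86 85 61
f 70 85 86
f 59 77 78
f 77 57 74
f 78 74 58
f 77 74 78
f 60 83 79
f 83 59 75
f 79 75 52
f 83 75 79

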